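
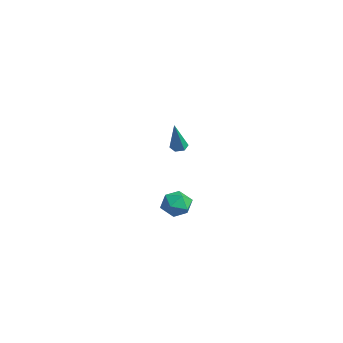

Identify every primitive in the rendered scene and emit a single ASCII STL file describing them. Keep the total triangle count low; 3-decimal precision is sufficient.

solid 
facet normal 0.067 0.634 0.771
outer loop
vertex 3.267 0.59 -3.63
vertex 2.665 0.14 -3.208
vertex 3.499 -0.061 -3.115
endloop
endfacet
facet normal 0.691 0.584 0.427
outer loop
vertex 3.267 0.59 -3.63
vertex 3.499 -0.061 -3.115
vertex 3.884 0.042 -3.879
endloop
endfacet
facet normal 0.584 0.772 -0.253
outer loop
vertex 3.267 0.59 -3.63
vertex 3.884 0.042 -3.879
vertex 3.289 0.307 -4.444
endloop
endfacet
facet normal -0.107 0.938 -0.329
outer loop
vertex 3.267 0.59 -3.63
vertex 3.289 0.307 -4.444
vertex 2.536 0.367 -4.029
endloop
endfacet
facet normal -0.425 0.853 0.303
outer loop
vertex 3.267 0.59 -3.63
vertex 2.536 0.367 -4.029
vertex 2.665 0.14 -3.208
endloop
endfacet
facet normal 0.894 -0.101 0.437
outer loop
vertex 3.884 0.042 -3.879
vertex 3.499 -0.061 -3.115
vertex 3.664 -0.747 -3.611
endloop
endfacet
facet normal -0.116 -0.020 0.993
outer loop
vertex 3.499 -0.061 -3.115
vertex 2.665 0.14 -3.208
vertex 2.911 -0.687 -3.196
endloop
endfacet
facet normal -0.912 0.335 0.236
outer loop
vertex 2.665 0.14 -3.208
vertex 2.536 0.367 -4.029
vertex 2.316 -0.422 -3.761
endloop
endfacet
facet normal -0.396 0.474 -0.787
outer loop
vertex 2.536 0.367 -4.029
vertex 3.289 0.307 -4.444
vertex 2.701 -0.319 -4.525
endloop
endfacet
facet normal 0.720 0.205 -0.663
outer loop
vertex 3.289 0.307 -4.444
vertex 3.884 0.042 -3.879
vertex 3.535 -0.52 -4.432
endloop
endfacet
facet normal 0.107 -0.938 0.329
outer loop
vertex 2.933 -0.97 -4.01
vertex 3.664 -0.747 -3.611
vertex 2.911 -0.687 -3.196
endloop
endfacet
facet normal -0.584 -0.772 0.253
outer loop
vertex 2.933 -0.97 -4.01
vertex 2.911 -0.687 -3.196
vertex 2.316 -0.422 -3.761
endloop
endfacet
facet normal -0.691 -0.584 -0.427
outer loop
vertex 2.933 -0.97 -4.01
vertex 2.316 -0.422 -3.761
vertex 2.701 -0.319 -4.525
endloop
endfacet
facet normal -0.067 -0.634 -0.771
outer loop
vertex 2.933 -0.97 -4.01
vertex 2.701 -0.319 -4.525
vertex 3.535 -0.52 -4.432
endloop
endfacet
facet normal 0.425 -0.853 -0.303
outer loop
vertex 2.933 -0.97 -4.01
vertex 3.535 -0.52 -4.432
vertex 3.664 -0.747 -3.611
endloop
endfacet
facet normal 0.396 -0.474 0.787
outer loop
vertex 2.911 -0.687 -3.196
vertex 3.664 -0.747 -3.611
vertex 3.499 -0.061 -3.115
endloop
endfacet
facet normal -0.720 -0.205 0.663
outer loop
vertex 2.316 -0.422 -3.761
vertex 2.911 -0.687 -3.196
vertex 2.665 0.14 -3.208
endloop
endfacet
facet normal -0.894 0.101 -0.437
outer loop
vertex 2.701 -0.319 -4.525
vertex 2.316 -0.422 -3.761
vertex 2.536 0.367 -4.029
endloop
endfacet
facet normal 0.116 0.020 -0.993
outer loop
vertex 3.535 -0.52 -4.432
vertex 2.701 -0.319 -4.525
vertex 3.289 0.307 -4.444
endloop
endfacet
facet normal 0.912 -0.335 -0.236
outer loop
vertex 3.664 -0.747 -3.611
vertex 3.535 -0.52 -4.432
vertex 3.884 0.042 -3.879
endloop
endfacet
facet normal -0.301 0.258 -0.918
outer loop
vertex -3.753 2.645 -3.752
vertex -4.05 2.996 -3.556
vertex -3.579 3.108 -3.679
endloop
endfacet
facet normal 0.931 -0.323 -0.172
outer loop
vertex -3.753 2.645 -3.752
vertex -3.579 3.108 -3.679
vertex -3.43 2.464 -1.664
endloop
endfacet
facet normal -0.301 0.258 -0.918
outer loop
vertex -3.579 3.108 -3.679
vertex -4.05 2.996 -3.556
vertex -3.876 3.459 -3.483
endloop
endfacet
facet normal 0.792 0.596 0.132
outer loop
vertex -3.579 3.108 -3.679
vertex -3.876 3.459 -3.483
vertex -3.43 2.464 -1.664
endloop
endfacet
facet normal -0.301 0.258 -0.918
outer loop
vertex -3.876 3.459 -3.483
vertex -4.05 2.996 -3.556
vertex -4.347 3.347 -3.36
endloop
endfacet
facet normal -0.077 0.867 0.493
outer loop
vertex -3.876 3.459 -3.483
vertex -4.347 3.347 -3.36
vertex -3.43 2.464 -1.664
endloop
endfacet
facet normal -0.302 0.257 -0.918
outer loop
vertex -4.347 3.347 -3.36
vertex -4.05 2.996 -3.556
vertex -4.522 2.884 -3.432
endloop
endfacet
facet normal -0.806 0.219 0.550
outer loop
vertex -4.347 3.347 -3.36
vertex -4.522 2.884 -3.432
vertex -3.43 2.464 -1.664
endloop
endfacet
facet normal -0.302 0.258 -0.918
outer loop
vertex -4.522 2.884 -3.432
vertex -4.05 2.996 -3.556
vertex -4.224 2.533 -3.629
endloop
endfacet
facet normal -0.667 -0.704 0.245
outer loop
vertex -4.522 2.884 -3.432
vertex -4.224 2.533 -3.629
vertex -3.43 2.464 -1.664
endloop
endfacet
facet normal -0.301 0.258 -0.918
outer loop
vertex -4.224 2.533 -3.629
vertex -4.05 2.996 -3.556
vertex -3.753 2.645 -3.752
endloop
endfacet
facet normal 0.201 -0.973 -0.115
outer loop
vertex -4.224 2.533 -3.629
vertex -3.753 2.645 -3.752
vertex -3.43 2.464 -1.664
endloop
endfacet

endsolid


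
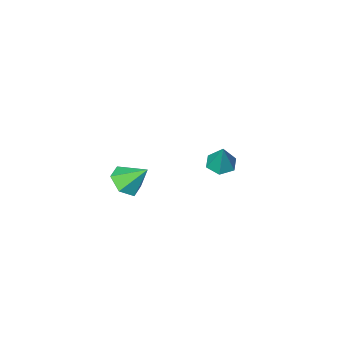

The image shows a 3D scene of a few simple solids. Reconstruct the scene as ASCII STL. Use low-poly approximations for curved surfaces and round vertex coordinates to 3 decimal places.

solid 
facet normal -0.177 -0.358 -0.917
outer loop
vertex -1.766 -1.039 -4.079
vertex -2.244 -1.611 -3.763
vertex -2.557 -0.896 -3.982
endloop
endfacet
facet normal 0.177 0.984 -0.010
outer loop
vertex -1.766 -1.039 -4.079
vertex -2.557 -0.896 -3.982
vertex -1.936 -0.989 -2.177
endloop
endfacet
facet normal -0.178 -0.359 -0.916
outer loop
vertex -2.557 -0.896 -3.982
vertex -2.244 -1.611 -3.763
vertex -3.035 -1.468 -3.665
endloop
endfacet
facet normal -0.663 0.700 0.264
outer loop
vertex -2.557 -0.896 -3.982
vertex -3.035 -1.468 -3.665
vertex -1.936 -0.989 -2.177
endloop
endfacet
facet normal -0.178 -0.359 -0.916
outer loop
vertex -3.035 -1.468 -3.665
vertex -2.244 -1.611 -3.763
vertex -2.722 -2.182 -3.446
endloop
endfacet
facet normal -0.772 -0.149 0.618
outer loop
vertex -3.035 -1.468 -3.665
vertex -2.722 -2.182 -3.446
vertex -1.936 -0.989 -2.177
endloop
endfacet
facet normal -0.177 -0.360 -0.916
outer loop
vertex -2.722 -2.182 -3.446
vertex -2.244 -1.611 -3.763
vertex -1.931 -2.325 -3.543
endloop
endfacet
facet normal -0.043 -0.714 0.698
outer loop
vertex -2.722 -2.182 -3.446
vertex -1.931 -2.325 -3.543
vertex -1.936 -0.989 -2.177
endloop
endfacet
facet normal -0.177 -0.360 -0.916
outer loop
vertex -1.931 -2.325 -3.543
vertex -2.244 -1.611 -3.763
vertex -1.453 -1.753 -3.86
endloop
endfacet
facet normal 0.797 -0.431 0.424
outer loop
vertex -1.931 -2.325 -3.543
vertex -1.453 -1.753 -3.86
vertex -1.936 -0.989 -2.177
endloop
endfacet
facet normal -0.177 -0.359 -0.917
outer loop
vertex -1.453 -1.753 -3.86
vertex -2.244 -1.611 -3.763
vertex -1.766 -1.039 -4.079
endloop
endfacet
facet normal 0.906 0.418 0.070
outer loop
vertex -1.453 -1.753 -3.86
vertex -1.766 -1.039 -4.079
vertex -1.936 -0.989 -2.177
endloop
endfacet
facet normal 0.444 -0.545 -0.711
outer loop
vertex 4.983 0.782 -1.286
vertex 4.264 0.177 -1.271
vertex 4.244 0.917 -1.851
endloop
endfacet
facet normal 0.174 0.985 0.007
outer loop
vertex 4.983 0.782 -1.286
vertex 4.244 0.917 -1.851
vertex 3.576 1.023 -0.169
endloop
endfacet
facet normal 0.444 -0.545 -0.711
outer loop
vertex 4.244 0.917 -1.851
vertex 4.264 0.177 -1.271
vertex 3.525 0.312 -1.836
endloop
endfacet
facet normal -0.619 0.729 -0.292
outer loop
vertex 4.244 0.917 -1.851
vertex 3.525 0.312 -1.836
vertex 3.576 1.023 -0.169
endloop
endfacet
facet normal 0.444 -0.546 -0.711
outer loop
vertex 3.525 0.312 -1.836
vertex 4.264 0.177 -1.271
vertex 3.544 -0.428 -1.256
endloop
endfacet
facet normal -1.000 -0.001 0.031
outer loop
vertex 3.525 0.312 -1.836
vertex 3.544 -0.428 -1.256
vertex 3.576 1.023 -0.169
endloop
endfacet
facet normal 0.444 -0.546 -0.711
outer loop
vertex 3.544 -0.428 -1.256
vertex 4.264 0.177 -1.271
vertex 4.284 -0.562 -0.691
endloop
endfacet
facet normal -0.586 -0.477 0.655
outer loop
vertex 3.544 -0.428 -1.256
vertex 4.284 -0.562 -0.691
vertex 3.576 1.023 -0.169
endloop
endfacet
facet normal 0.444 -0.546 -0.711
outer loop
vertex 4.284 -0.562 -0.691
vertex 4.264 0.177 -1.271
vertex 5.003 0.042 -0.706
endloop
endfacet
facet normal 0.206 -0.222 0.953
outer loop
vertex 4.284 -0.562 -0.691
vertex 5.003 0.042 -0.706
vertex 3.576 1.023 -0.169
endloop
endfacet
facet normal 0.444 -0.545 -0.711
outer loop
vertex 5.003 0.042 -0.706
vertex 4.264 0.177 -1.271
vertex 4.983 0.782 -1.286
endloop
endfacet
facet normal 0.587 0.509 0.629
outer loop
vertex 5.003 0.042 -0.706
vertex 4.983 0.782 -1.286
vertex 3.576 1.023 -0.169
endloop
endfacet

endsolid


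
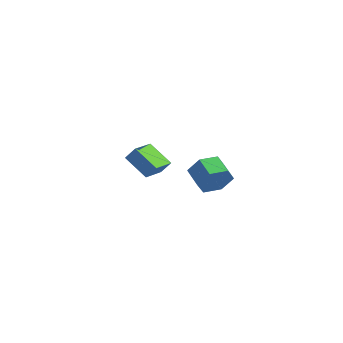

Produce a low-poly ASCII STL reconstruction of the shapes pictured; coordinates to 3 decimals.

solid 
facet normal 0.897 -0.258 -0.360
outer loop
vertex 4.298 -3.213 2.663
vertex 3.833 -3.647 1.816
vertex 4.119 -2.627 1.798
endloop
endfacet
facet normal 0.410 0.792 0.452
outer loop
vertex 4.298 -3.213 2.663
vertex 4.119 -2.627 1.798
vertex 3.133 -2.878 3.132
endloop
endfacet
facet normal 0.409 0.793 0.452
outer loop
vertex 3.133 -2.878 3.132
vertex 4.119 -2.627 1.798
vertex 2.953 -2.292 2.267
endloop
endfacet
facet normal -0.897 0.257 0.361
outer loop
vertex 3.133 -2.878 3.132
vertex 2.953 -2.292 2.267
vertex 2.667 -3.313 2.284
endloop
endfacet
facet normal 0.896 -0.258 -0.361
outer loop
vertex 4.119 -2.627 1.798
vertex 3.833 -3.647 1.816
vertex 3.653 -3.061 0.951
endloop
endfacet
facet normal 0.058 0.875 -0.480
outer loop
vertex 4.119 -2.627 1.798
vertex 3.653 -3.061 0.951
vertex 2.953 -2.292 2.267
endloop
endfacet
facet normal 0.057 0.875 -0.481
outer loop
vertex 2.953 -2.292 2.267
vertex 3.653 -3.061 0.951
vertex 2.487 -2.727 1.42
endloop
endfacet
facet normal -0.896 0.257 0.361
outer loop
vertex 2.953 -2.292 2.267
vertex 2.487 -2.727 1.42
vertex 2.667 -3.313 2.284
endloop
endfacet
facet normal 0.897 -0.257 -0.361
outer loop
vertex 3.653 -3.061 0.951
vertex 3.833 -3.647 1.816
vertex 3.367 -4.082 0.968
endloop
endfacet
facet normal -0.351 0.083 -0.933
outer loop
vertex 3.653 -3.061 0.951
vertex 3.367 -4.082 0.968
vertex 2.487 -2.727 1.42
endloop
endfacet
facet normal -0.352 0.083 -0.932
outer loop
vertex 2.487 -2.727 1.42
vertex 3.367 -4.082 0.968
vertex 2.202 -3.747 1.437
endloop
endfacet
facet normal -0.897 0.257 0.361
outer loop
vertex 2.487 -2.727 1.42
vertex 2.202 -3.747 1.437
vertex 2.667 -3.313 2.284
endloop
endfacet
facet normal 0.897 -0.257 -0.361
outer loop
vertex 3.367 -4.082 0.968
vertex 3.833 -3.647 1.816
vertex 3.547 -4.668 1.833
endloop
endfacet
facet normal -0.410 -0.793 -0.452
outer loop
vertex 3.367 -4.082 0.968
vertex 3.547 -4.668 1.833
vertex 2.202 -3.747 1.437
endloop
endfacet
facet normal -0.410 -0.792 -0.452
outer loop
vertex 2.202 -3.747 1.437
vertex 3.547 -4.668 1.833
vertex 2.381 -4.333 2.302
endloop
endfacet
facet normal -0.897 0.258 0.360
outer loop
vertex 2.202 -3.747 1.437
vertex 2.381 -4.333 2.302
vertex 2.667 -3.313 2.284
endloop
endfacet
facet normal 0.896 -0.257 -0.361
outer loop
vertex 3.547 -4.668 1.833
vertex 3.833 -3.647 1.816
vertex 4.013 -4.233 2.68
endloop
endfacet
facet normal -0.058 -0.875 0.481
outer loop
vertex 3.547 -4.668 1.833
vertex 4.013 -4.233 2.68
vertex 2.381 -4.333 2.302
endloop
endfacet
facet normal -0.058 -0.875 0.480
outer loop
vertex 2.381 -4.333 2.302
vertex 4.013 -4.233 2.68
vertex 2.847 -3.899 3.149
endloop
endfacet
facet normal -0.896 0.258 0.361
outer loop
vertex 2.381 -4.333 2.302
vertex 2.847 -3.899 3.149
vertex 2.667 -3.313 2.284
endloop
endfacet
facet normal 0.897 -0.257 -0.361
outer loop
vertex 4.013 -4.233 2.68
vertex 3.833 -3.647 1.816
vertex 4.298 -3.213 2.663
endloop
endfacet
facet normal 0.351 -0.083 0.933
outer loop
vertex 4.013 -4.233 2.68
vertex 4.298 -3.213 2.663
vertex 2.847 -3.899 3.149
endloop
endfacet
facet normal 0.352 -0.083 0.932
outer loop
vertex 2.847 -3.899 3.149
vertex 4.298 -3.213 2.663
vertex 3.133 -2.878 3.132
endloop
endfacet
facet normal -0.897 0.257 0.361
outer loop
vertex 2.847 -3.899 3.149
vertex 3.133 -2.878 3.132
vertex 2.667 -3.313 2.284
endloop
endfacet
facet normal -0.491 -0.323 -0.809
outer loop
vertex -4.307 -3.05 -0.035
vertex -4.755 -1.579 -0.351
vertex -2.801 -2.808 -1.046
endloop
endfacet
facet normal 0.286 -0.937 0.201
outer loop
vertex -2.305 -2.481 -0.229
vertex -4.307 -3.05 -0.035
vertex -2.801 -2.808 -1.046
endloop
endfacet
facet normal -0.491 -0.323 -0.809
outer loop
vertex -2.801 -2.808 -1.046
vertex -4.755 -1.579 -0.351
vertex -3.249 -1.337 -1.362
endloop
endfacet
facet normal 0.823 0.132 -0.552
outer loop
vertex -3.249 -1.337 -1.362
vertex -2.305 -2.481 -0.229
vertex -2.801 -2.808 -1.046
endloop
endfacet
facet normal -0.823 -0.132 0.552
outer loop
vertex -4.307 -3.05 -0.035
vertex -4.259 -1.252 0.466
vertex -4.755 -1.579 -0.351
endloop
endfacet
facet normal 0.286 -0.937 0.201
outer loop
vertex -3.811 -2.723 0.782
vertex -4.307 -3.05 -0.035
vertex -2.305 -2.481 -0.229
endloop
endfacet
facet normal -0.823 -0.132 0.552
outer loop
vertex -3.811 -2.723 0.782
vertex -4.259 -1.252 0.466
vertex -4.307 -3.05 -0.035
endloop
endfacet
facet normal -0.286 0.937 -0.201
outer loop
vertex -4.755 -1.579 -0.351
vertex -4.259 -1.252 0.466
vertex -3.249 -1.337 -1.362
endloop
endfacet
facet normal 0.823 0.132 -0.552
outer loop
vertex -2.753 -1.01 -0.545
vertex -2.305 -2.481 -0.229
vertex -3.249 -1.337 -1.362
endloop
endfacet
facet normal -0.286 0.937 -0.201
outer loop
vertex -3.249 -1.337 -1.362
vertex -4.259 -1.252 0.466
vertex -2.753 -1.01 -0.545
endloop
endfacet
facet normal 0.491 0.323 0.809
outer loop
vertex -2.753 -1.01 -0.545
vertex -3.811 -2.723 0.782
vertex -2.305 -2.481 -0.229
endloop
endfacet
facet normal 0.491 0.323 0.809
outer loop
vertex -4.259 -1.252 0.466
vertex -3.811 -2.723 0.782
vertex -2.753 -1.01 -0.545
endloop
endfacet

endsolid


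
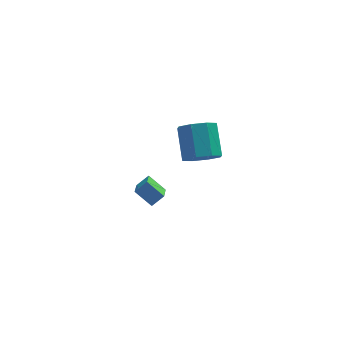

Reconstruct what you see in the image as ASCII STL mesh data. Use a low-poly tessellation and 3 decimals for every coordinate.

solid 
facet normal -0.654 0.433 0.620
outer loop
vertex -1.145 -0.54 -2.452
vertex -0.935 0.605 -3.03
vertex -1.796 -0.708 -3.021
endloop
endfacet
facet normal -0.161 -0.881 0.445
outer loop
vertex -0.985 -1.245 -3.79
vertex -1.145 -0.54 -2.452
vertex -1.796 -0.708 -3.021
endloop
endfacet
facet normal -0.654 0.433 0.620
outer loop
vertex -1.796 -0.708 -3.021
vertex -0.935 0.605 -3.03
vertex -1.586 0.437 -3.599
endloop
endfacet
facet normal -0.739 -0.191 -0.646
outer loop
vertex -1.586 0.437 -3.599
vertex -0.985 -1.245 -3.79
vertex -1.796 -0.708 -3.021
endloop
endfacet
facet normal 0.739 0.191 0.646
outer loop
vertex -1.145 -0.54 -2.452
vertex -0.124 0.068 -3.799
vertex -0.935 0.605 -3.03
endloop
endfacet
facet normal -0.161 -0.881 0.445
outer loop
vertex -0.334 -1.077 -3.221
vertex -1.145 -0.54 -2.452
vertex -0.985 -1.245 -3.79
endloop
endfacet
facet normal 0.739 0.191 0.646
outer loop
vertex -0.334 -1.077 -3.221
vertex -0.124 0.068 -3.799
vertex -1.145 -0.54 -2.452
endloop
endfacet
facet normal 0.161 0.881 -0.445
outer loop
vertex -0.935 0.605 -3.03
vertex -0.124 0.068 -3.799
vertex -1.586 0.437 -3.599
endloop
endfacet
facet normal -0.739 -0.191 -0.646
outer loop
vertex -0.775 -0.1 -4.368
vertex -0.985 -1.245 -3.79
vertex -1.586 0.437 -3.599
endloop
endfacet
facet normal 0.161 0.881 -0.445
outer loop
vertex -1.586 0.437 -3.599
vertex -0.124 0.068 -3.799
vertex -0.775 -0.1 -4.368
endloop
endfacet
facet normal 0.654 -0.433 -0.620
outer loop
vertex -0.775 -0.1 -4.368
vertex -0.334 -1.077 -3.221
vertex -0.985 -1.245 -3.79
endloop
endfacet
facet normal 0.654 -0.433 -0.620
outer loop
vertex -0.124 0.068 -3.799
vertex -0.334 -1.077 -3.221
vertex -0.775 -0.1 -4.368
endloop
endfacet
facet normal 0.033 -0.758 -0.651
outer loop
vertex 2.173 -3.29 1.728
vertex 1.242 -3.569 2.006
vertex 1.623 -2.95 1.304
endloop
endfacet
facet normal 0.702 0.481 -0.525
outer loop
vertex 2.173 -3.29 1.728
vertex 1.623 -2.95 1.304
vertex 2.108 -1.833 2.977
endloop
endfacet
facet normal 0.703 0.481 -0.525
outer loop
vertex 2.108 -1.833 2.977
vertex 1.623 -2.95 1.304
vertex 1.559 -1.493 2.553
endloop
endfacet
facet normal -0.033 0.759 0.651
outer loop
vertex 2.108 -1.833 2.977
vertex 1.559 -1.493 2.553
vertex 1.178 -2.111 3.254
endloop
endfacet
facet normal 0.034 -0.759 -0.650
outer loop
vertex 1.623 -2.95 1.304
vertex 1.242 -3.569 2.006
vertex 0.851 -2.973 1.29
endloop
endfacet
facet normal -0.006 0.651 -0.759
outer loop
vertex 1.623 -2.95 1.304
vertex 0.851 -2.973 1.29
vertex 1.559 -1.493 2.553
endloop
endfacet
facet normal -0.006 0.651 -0.759
outer loop
vertex 1.559 -1.493 2.553
vertex 0.851 -2.973 1.29
vertex 0.786 -1.516 2.539
endloop
endfacet
facet normal -0.034 0.759 0.650
outer loop
vertex 1.559 -1.493 2.553
vertex 0.786 -1.516 2.539
vertex 1.178 -2.111 3.254
endloop
endfacet
facet normal 0.033 -0.759 -0.650
outer loop
vertex 0.851 -2.973 1.29
vertex 1.242 -3.569 2.006
vertex 0.307 -3.344 1.696
endloop
endfacet
facet normal -0.710 0.440 -0.550
outer loop
vertex 0.851 -2.973 1.29
vertex 0.307 -3.344 1.696
vertex 0.786 -1.516 2.539
endloop
endfacet
facet normal -0.711 0.439 -0.549
outer loop
vertex 0.786 -1.516 2.539
vertex 0.307 -3.344 1.696
vertex 0.243 -1.887 2.945
endloop
endfacet
facet normal -0.033 0.759 0.650
outer loop
vertex 0.786 -1.516 2.539
vertex 0.243 -1.887 2.945
vertex 1.178 -2.111 3.254
endloop
endfacet
facet normal 0.033 -0.759 -0.650
outer loop
vertex 0.307 -3.344 1.696
vertex 1.242 -3.569 2.006
vertex 0.312 -3.847 2.283
endloop
endfacet
facet normal -0.999 -0.030 -0.017
outer loop
vertex 0.307 -3.344 1.696
vertex 0.312 -3.847 2.283
vertex 0.243 -1.887 2.945
endloop
endfacet
facet normal -0.999 -0.029 -0.018
outer loop
vertex 0.243 -1.887 2.945
vertex 0.312 -3.847 2.283
vertex 0.247 -2.39 3.532
endloop
endfacet
facet normal -0.033 0.759 0.650
outer loop
vertex 0.243 -1.887 2.945
vertex 0.247 -2.39 3.532
vertex 1.178 -2.111 3.254
endloop
endfacet
facet normal 0.033 -0.759 -0.651
outer loop
vertex 0.312 -3.847 2.283
vertex 1.242 -3.569 2.006
vertex 0.861 -4.187 2.707
endloop
endfacet
facet normal -0.703 -0.481 0.524
outer loop
vertex 0.312 -3.847 2.283
vertex 0.861 -4.187 2.707
vertex 0.247 -2.39 3.532
endloop
endfacet
facet normal -0.702 -0.481 0.525
outer loop
vertex 0.247 -2.39 3.532
vertex 0.861 -4.187 2.707
vertex 0.797 -2.73 3.956
endloop
endfacet
facet normal -0.033 0.758 0.651
outer loop
vertex 0.247 -2.39 3.532
vertex 0.797 -2.73 3.956
vertex 1.178 -2.111 3.254
endloop
endfacet
facet normal 0.034 -0.759 -0.650
outer loop
vertex 0.861 -4.187 2.707
vertex 1.242 -3.569 2.006
vertex 1.634 -4.164 2.721
endloop
endfacet
facet normal 0.006 -0.651 0.759
outer loop
vertex 0.861 -4.187 2.707
vertex 1.634 -4.164 2.721
vertex 0.797 -2.73 3.956
endloop
endfacet
facet normal 0.006 -0.651 0.759
outer loop
vertex 0.797 -2.73 3.956
vertex 1.634 -4.164 2.721
vertex 1.569 -2.707 3.97
endloop
endfacet
facet normal -0.034 0.759 0.650
outer loop
vertex 0.797 -2.73 3.956
vertex 1.569 -2.707 3.97
vertex 1.178 -2.111 3.254
endloop
endfacet
facet normal 0.033 -0.759 -0.650
outer loop
vertex 1.634 -4.164 2.721
vertex 1.242 -3.569 2.006
vertex 2.177 -3.793 2.315
endloop
endfacet
facet normal 0.711 -0.439 0.549
outer loop
vertex 1.634 -4.164 2.721
vertex 2.177 -3.793 2.315
vertex 1.569 -2.707 3.97
endloop
endfacet
facet normal 0.710 -0.440 0.550
outer loop
vertex 1.569 -2.707 3.97
vertex 2.177 -3.793 2.315
vertex 2.113 -2.336 3.564
endloop
endfacet
facet normal -0.033 0.759 0.650
outer loop
vertex 1.569 -2.707 3.97
vertex 2.113 -2.336 3.564
vertex 1.178 -2.111 3.254
endloop
endfacet
facet normal 0.033 -0.759 -0.650
outer loop
vertex 2.177 -3.793 2.315
vertex 1.242 -3.569 2.006
vertex 2.173 -3.29 1.728
endloop
endfacet
facet normal 0.999 0.029 0.018
outer loop
vertex 2.177 -3.793 2.315
vertex 2.173 -3.29 1.728
vertex 2.113 -2.336 3.564
endloop
endfacet
facet normal 0.999 0.030 0.017
outer loop
vertex 2.113 -2.336 3.564
vertex 2.173 -3.29 1.728
vertex 2.108 -1.833 2.977
endloop
endfacet
facet normal -0.033 0.759 0.650
outer loop
vertex 2.113 -2.336 3.564
vertex 2.108 -1.833 2.977
vertex 1.178 -2.111 3.254
endloop
endfacet

endsolid


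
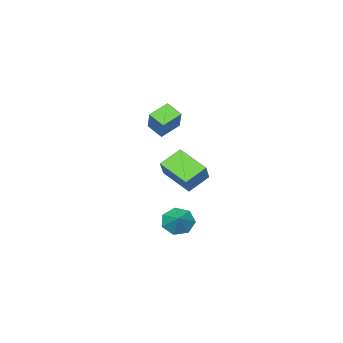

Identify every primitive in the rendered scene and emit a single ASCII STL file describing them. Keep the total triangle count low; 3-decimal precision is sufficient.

solid 
facet normal -0.858 0.142 0.493
outer loop
vertex -2.39 0.919 1.127
vertex -2.543 2.914 0.286
vertex -3.198 0.335 -0.111
endloop
endfacet
facet normal 0.071 -0.919 0.387
outer loop
vertex -1.817 0.106 -0.906
vertex -2.39 0.919 1.127
vertex -3.198 0.335 -0.111
endloop
endfacet
facet normal -0.858 0.142 0.494
outer loop
vertex -3.198 0.335 -0.111
vertex -2.543 2.914 0.286
vertex -3.352 2.329 -0.952
endloop
endfacet
facet normal -0.509 -0.368 -0.778
outer loop
vertex -3.352 2.329 -0.952
vertex -1.817 0.106 -0.906
vertex -3.198 0.335 -0.111
endloop
endfacet
facet normal 0.509 0.367 0.778
outer loop
vertex -2.39 0.919 1.127
vertex -1.162 2.685 -0.509
vertex -2.543 2.914 0.286
endloop
endfacet
facet normal 0.071 -0.919 0.388
outer loop
vertex -1.008 0.691 0.332
vertex -2.39 0.919 1.127
vertex -1.817 0.106 -0.906
endloop
endfacet
facet normal 0.509 0.368 0.779
outer loop
vertex -1.008 0.691 0.332
vertex -1.162 2.685 -0.509
vertex -2.39 0.919 1.127
endloop
endfacet
facet normal -0.071 0.919 -0.388
outer loop
vertex -2.543 2.914 0.286
vertex -1.162 2.685 -0.509
vertex -3.352 2.329 -0.952
endloop
endfacet
facet normal -0.509 -0.367 -0.779
outer loop
vertex -1.97 2.101 -1.747
vertex -1.817 0.106 -0.906
vertex -3.352 2.329 -0.952
endloop
endfacet
facet normal -0.071 0.919 -0.387
outer loop
vertex -3.352 2.329 -0.952
vertex -1.162 2.685 -0.509
vertex -1.97 2.101 -1.747
endloop
endfacet
facet normal 0.858 -0.142 -0.493
outer loop
vertex -1.97 2.101 -1.747
vertex -1.008 0.691 0.332
vertex -1.817 0.106 -0.906
endloop
endfacet
facet normal 0.858 -0.142 -0.493
outer loop
vertex -1.162 2.685 -0.509
vertex -1.008 0.691 0.332
vertex -1.97 2.101 -1.747
endloop
endfacet
facet normal -0.913 0.096 0.397
outer loop
vertex -2.11 0.151 4.684
vertex -2.256 1.157 4.105
vertex -2.85 -0.802 3.216
endloop
endfacet
facet normal 0.126 -0.860 0.495
outer loop
vertex -1.564 -0.937 2.655
vertex -2.11 0.151 4.684
vertex -2.85 -0.802 3.216
endloop
endfacet
facet normal -0.912 0.096 0.398
outer loop
vertex -2.85 -0.802 3.216
vertex -2.256 1.157 4.105
vertex -2.997 0.204 2.637
endloop
endfacet
facet normal -0.390 -0.502 -0.772
outer loop
vertex -2.997 0.204 2.637
vertex -1.564 -0.937 2.655
vertex -2.85 -0.802 3.216
endloop
endfacet
facet normal 0.390 0.501 0.773
outer loop
vertex -2.11 0.151 4.684
vertex -0.97 1.022 3.544
vertex -2.256 1.157 4.105
endloop
endfacet
facet normal 0.126 -0.860 0.495
outer loop
vertex -0.823 0.016 4.123
vertex -2.11 0.151 4.684
vertex -1.564 -0.937 2.655
endloop
endfacet
facet normal 0.389 0.502 0.773
outer loop
vertex -0.823 0.016 4.123
vertex -0.97 1.022 3.544
vertex -2.11 0.151 4.684
endloop
endfacet
facet normal -0.126 0.860 -0.495
outer loop
vertex -2.256 1.157 4.105
vertex -0.97 1.022 3.544
vertex -2.997 0.204 2.637
endloop
endfacet
facet normal -0.389 -0.501 -0.773
outer loop
vertex -1.71 0.069 2.076
vertex -1.564 -0.937 2.655
vertex -2.997 0.204 2.637
endloop
endfacet
facet normal -0.126 0.860 -0.495
outer loop
vertex -2.997 0.204 2.637
vertex -0.97 1.022 3.544
vertex -1.71 0.069 2.076
endloop
endfacet
facet normal 0.912 -0.097 -0.398
outer loop
vertex -1.71 0.069 2.076
vertex -0.823 0.016 4.123
vertex -1.564 -0.937 2.655
endloop
endfacet
facet normal 0.912 -0.096 -0.398
outer loop
vertex -0.97 1.022 3.544
vertex -0.823 0.016 4.123
vertex -1.71 0.069 2.076
endloop
endfacet
facet normal -0.540 -0.602 -0.588
outer loop
vertex -1.025 0.885 -3.794
vertex -1.497 1.697 -4.192
vertex -0.642 1.24 -4.509
endloop
endfacet
facet normal 0.898 -0.266 0.349
outer loop
vertex -1.025 0.885 -3.794
vertex -0.642 1.24 -4.509
vertex -0.703 2.583 -3.328
endloop
endfacet
facet normal -0.540 -0.602 -0.588
outer loop
vertex -0.642 1.24 -4.509
vertex -1.497 1.697 -4.192
vertex -0.903 1.939 -4.985
endloop
endfacet
facet normal 0.955 0.220 -0.201
outer loop
vertex -0.642 1.24 -4.509
vertex -0.903 1.939 -4.985
vertex -0.703 2.583 -3.328
endloop
endfacet
facet normal -0.540 -0.602 -0.588
outer loop
vertex -0.903 1.939 -4.985
vertex -1.497 1.697 -4.192
vertex -1.611 2.456 -4.864
endloop
endfacet
facet normal 0.508 0.781 -0.365
outer loop
vertex -0.903 1.939 -4.985
vertex -1.611 2.456 -4.864
vertex -0.703 2.583 -3.328
endloop
endfacet
facet normal -0.540 -0.602 -0.588
outer loop
vertex -1.611 2.456 -4.864
vertex -1.497 1.697 -4.192
vertex -2.233 2.401 -4.237
endloop
endfacet
facet normal -0.107 0.994 -0.019
outer loop
vertex -1.611 2.456 -4.864
vertex -2.233 2.401 -4.237
vertex -0.703 2.583 -3.328
endloop
endfacet
facet normal -0.540 -0.602 -0.588
outer loop
vertex -2.233 2.401 -4.237
vertex -1.497 1.697 -4.192
vertex -2.301 1.817 -3.576
endloop
endfacet
facet normal -0.425 0.700 0.575
outer loop
vertex -2.233 2.401 -4.237
vertex -2.301 1.817 -3.576
vertex -0.703 2.583 -3.328
endloop
endfacet
facet normal -0.540 -0.602 -0.588
outer loop
vertex -2.301 1.817 -3.576
vertex -1.497 1.697 -4.192
vertex -1.763 1.142 -3.379
endloop
endfacet
facet normal -0.207 0.118 0.971
outer loop
vertex -2.301 1.817 -3.576
vertex -1.763 1.142 -3.379
vertex -0.703 2.583 -3.328
endloop
endfacet
facet normal -0.540 -0.602 -0.588
outer loop
vertex -1.763 1.142 -3.379
vertex -1.497 1.697 -4.192
vertex -1.025 0.885 -3.794
endloop
endfacet
facet normal 0.381 -0.311 0.871
outer loop
vertex -1.763 1.142 -3.379
vertex -1.025 0.885 -3.794
vertex -0.703 2.583 -3.328
endloop
endfacet

endsolid


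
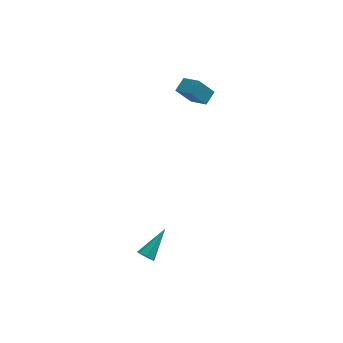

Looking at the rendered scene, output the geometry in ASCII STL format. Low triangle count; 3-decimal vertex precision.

solid 
facet normal -0.573 -0.637 -0.515
outer loop
vertex -1.725 -3.719 -4.25
vertex -2.086 -3.338 -4.32
vertex -1.673 -3.461 -4.627
endloop
endfacet
facet normal 0.925 -0.361 -0.119
outer loop
vertex -1.725 -3.719 -4.25
vertex -1.673 -3.461 -4.627
vertex -0.974 -2.102 -3.32
endloop
endfacet
facet normal -0.573 -0.636 -0.516
outer loop
vertex -1.673 -3.461 -4.627
vertex -2.086 -3.338 -4.32
vertex -1.931 -3.11 -4.773
endloop
endfacet
facet normal 0.716 0.256 -0.649
outer loop
vertex -1.673 -3.461 -4.627
vertex -1.931 -3.11 -4.773
vertex -0.974 -2.102 -3.32
endloop
endfacet
facet normal -0.573 -0.637 -0.516
outer loop
vertex -1.931 -3.11 -4.773
vertex -2.086 -3.338 -4.32
vertex -2.307 -2.93 -4.578
endloop
endfacet
facet normal 0.071 0.797 -0.600
outer loop
vertex -1.931 -3.11 -4.773
vertex -2.307 -2.93 -4.578
vertex -0.974 -2.102 -3.32
endloop
endfacet
facet normal -0.574 -0.637 -0.515
outer loop
vertex -2.307 -2.93 -4.578
vertex -2.086 -3.338 -4.32
vertex -2.516 -3.057 -4.188
endloop
endfacet
facet normal -0.525 0.851 -0.004
outer loop
vertex -2.307 -2.93 -4.578
vertex -2.516 -3.057 -4.188
vertex -0.974 -2.102 -3.32
endloop
endfacet
facet normal -0.574 -0.636 -0.516
outer loop
vertex -2.516 -3.057 -4.188
vertex -2.086 -3.338 -4.32
vertex -2.402 -3.395 -3.898
endloop
endfacet
facet normal -0.621 0.379 0.686
outer loop
vertex -2.516 -3.057 -4.188
vertex -2.402 -3.395 -3.898
vertex -0.974 -2.102 -3.32
endloop
endfacet
facet normal -0.574 -0.636 -0.516
outer loop
vertex -2.402 -3.395 -3.898
vertex -2.086 -3.338 -4.32
vertex -2.05 -3.69 -3.926
endloop
endfacet
facet normal -0.146 -0.265 0.953
outer loop
vertex -2.402 -3.395 -3.898
vertex -2.05 -3.69 -3.926
vertex -0.974 -2.102 -3.32
endloop
endfacet
facet normal -0.572 -0.637 -0.517
outer loop
vertex -2.05 -3.69 -3.926
vertex -2.086 -3.338 -4.32
vertex -1.725 -3.719 -4.25
endloop
endfacet
facet normal 0.541 -0.594 0.596
outer loop
vertex -2.05 -3.69 -3.926
vertex -1.725 -3.719 -4.25
vertex -0.974 -2.102 -3.32
endloop
endfacet
facet normal -0.618 -0.037 0.785
outer loop
vertex 0.798 2.645 3.65
vertex 1.297 3.305 4.074
vertex 0.063 3.545 3.114
endloop
endfacet
facet normal -0.537 -0.710 -0.456
outer loop
vertex 0.903 3.595 2.046
vertex 0.798 2.645 3.65
vertex 0.063 3.545 3.114
endloop
endfacet
facet normal -0.618 -0.037 0.785
outer loop
vertex 0.063 3.545 3.114
vertex 1.297 3.305 4.074
vertex 0.562 4.205 3.538
endloop
endfacet
facet normal -0.574 0.703 -0.419
outer loop
vertex 0.562 4.205 3.538
vertex 0.903 3.595 2.046
vertex 0.063 3.545 3.114
endloop
endfacet
facet normal 0.574 -0.703 0.419
outer loop
vertex 0.798 2.645 3.65
vertex 2.137 3.355 3.006
vertex 1.297 3.305 4.074
endloop
endfacet
facet normal -0.537 -0.710 -0.456
outer loop
vertex 1.638 2.695 2.582
vertex 0.798 2.645 3.65
vertex 0.903 3.595 2.046
endloop
endfacet
facet normal 0.574 -0.703 0.419
outer loop
vertex 1.638 2.695 2.582
vertex 2.137 3.355 3.006
vertex 0.798 2.645 3.65
endloop
endfacet
facet normal 0.537 0.710 0.456
outer loop
vertex 1.297 3.305 4.074
vertex 2.137 3.355 3.006
vertex 0.562 4.205 3.538
endloop
endfacet
facet normal -0.574 0.703 -0.419
outer loop
vertex 1.402 4.255 2.47
vertex 0.903 3.595 2.046
vertex 0.562 4.205 3.538
endloop
endfacet
facet normal 0.537 0.710 0.456
outer loop
vertex 0.562 4.205 3.538
vertex 2.137 3.355 3.006
vertex 1.402 4.255 2.47
endloop
endfacet
facet normal 0.618 0.037 -0.785
outer loop
vertex 1.402 4.255 2.47
vertex 1.638 2.695 2.582
vertex 0.903 3.595 2.046
endloop
endfacet
facet normal 0.618 0.037 -0.785
outer loop
vertex 2.137 3.355 3.006
vertex 1.638 2.695 2.582
vertex 1.402 4.255 2.47
endloop
endfacet

endsolid


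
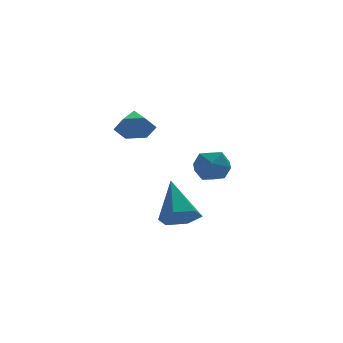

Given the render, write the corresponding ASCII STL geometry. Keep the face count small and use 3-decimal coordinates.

solid 
facet normal -0.089 -0.706 -0.703
outer loop
vertex -0.65 -2.213 -2.175
vertex -1.154 -2.698 -1.624
vertex -1.534 -2.107 -2.17
endloop
endfacet
facet normal 0.105 0.899 -0.425
outer loop
vertex -0.65 -2.213 -2.175
vertex -1.534 -2.107 -2.17
vertex -0.966 -1.222 -0.156
endloop
endfacet
facet normal -0.090 -0.706 -0.702
outer loop
vertex -1.534 -2.107 -2.17
vertex -1.154 -2.698 -1.624
vertex -2.037 -2.591 -1.619
endloop
endfacet
facet normal -0.738 0.669 -0.086
outer loop
vertex -1.534 -2.107 -2.17
vertex -2.037 -2.591 -1.619
vertex -0.966 -1.222 -0.156
endloop
endfacet
facet normal -0.090 -0.706 -0.702
outer loop
vertex -2.037 -2.591 -1.619
vertex -1.154 -2.698 -1.624
vertex -1.657 -3.182 -1.073
endloop
endfacet
facet normal -0.813 0.015 0.582
outer loop
vertex -2.037 -2.591 -1.619
vertex -1.657 -3.182 -1.073
vertex -0.966 -1.222 -0.156
endloop
endfacet
facet normal -0.090 -0.706 -0.702
outer loop
vertex -1.657 -3.182 -1.073
vertex -1.154 -2.698 -1.624
vertex -0.774 -3.289 -1.078
endloop
endfacet
facet normal -0.045 -0.410 0.911
outer loop
vertex -1.657 -3.182 -1.073
vertex -0.774 -3.289 -1.078
vertex -0.966 -1.222 -0.156
endloop
endfacet
facet normal -0.089 -0.706 -0.702
outer loop
vertex -0.774 -3.289 -1.078
vertex -1.154 -2.698 -1.624
vertex -0.27 -2.805 -1.629
endloop
endfacet
facet normal 0.800 -0.181 0.572
outer loop
vertex -0.774 -3.289 -1.078
vertex -0.27 -2.805 -1.629
vertex -0.966 -1.222 -0.156
endloop
endfacet
facet normal -0.089 -0.706 -0.703
outer loop
vertex -0.27 -2.805 -1.629
vertex -1.154 -2.698 -1.624
vertex -0.65 -2.213 -2.175
endloop
endfacet
facet normal 0.875 0.474 -0.096
outer loop
vertex -0.27 -2.805 -1.629
vertex -0.65 -2.213 -2.175
vertex -0.966 -1.222 -0.156
endloop
endfacet
facet normal -0.284 -0.829 -0.481
outer loop
vertex -0.527 2.539 0.966
vertex -1.106 2.366 1.605
vertex -1.348 2.851 0.912
endloop
endfacet
facet normal 0.334 0.790 -0.515
outer loop
vertex -0.527 2.539 0.966
vertex -1.348 2.851 0.912
vertex -0.734 3.454 2.235
endloop
endfacet
facet normal -0.285 -0.829 -0.481
outer loop
vertex -1.348 2.851 0.912
vertex -1.106 2.366 1.605
vertex -1.927 2.679 1.551
endloop
endfacet
facet normal -0.460 0.869 -0.183
outer loop
vertex -1.348 2.851 0.912
vertex -1.927 2.679 1.551
vertex -0.734 3.454 2.235
endloop
endfacet
facet normal -0.285 -0.830 -0.480
outer loop
vertex -1.927 2.679 1.551
vertex -1.106 2.366 1.605
vertex -1.685 2.194 2.245
endloop
endfacet
facet normal -0.651 0.496 0.574
outer loop
vertex -1.927 2.679 1.551
vertex -1.685 2.194 2.245
vertex -0.734 3.454 2.235
endloop
endfacet
facet normal -0.284 -0.830 -0.480
outer loop
vertex -1.685 2.194 2.245
vertex -1.106 2.366 1.605
vertex -0.864 1.882 2.299
endloop
endfacet
facet normal -0.049 0.045 0.998
outer loop
vertex -1.685 2.194 2.245
vertex -0.864 1.882 2.299
vertex -0.734 3.454 2.235
endloop
endfacet
facet normal -0.284 -0.830 -0.480
outer loop
vertex -0.864 1.882 2.299
vertex -1.106 2.366 1.605
vertex -0.285 2.054 1.659
endloop
endfacet
facet normal 0.746 -0.035 0.665
outer loop
vertex -0.864 1.882 2.299
vertex -0.285 2.054 1.659
vertex -0.734 3.454 2.235
endloop
endfacet
facet normal -0.284 -0.829 -0.481
outer loop
vertex -0.285 2.054 1.659
vertex -1.106 2.366 1.605
vertex -0.527 2.539 0.966
endloop
endfacet
facet normal 0.937 0.338 -0.091
outer loop
vertex -0.285 2.054 1.659
vertex -0.527 2.539 0.966
vertex -0.734 3.454 2.235
endloop
endfacet
facet normal -0.399 0.733 0.551
outer loop
vertex 0.253 -0.594 0.388
vertex 0.296 -1.115 1.113
vertex 0.983 -0.584 0.903
endloop
endfacet
facet normal -0.019 1.000 0.007
outer loop
vertex 0.253 -0.594 0.388
vertex 0.983 -0.584 0.903
vertex 1.064 -0.576 0.013
endloop
endfacet
facet normal -0.294 0.744 -0.600
outer loop
vertex 0.253 -0.594 0.388
vertex 1.064 -0.576 0.013
vertex 0.426 -1.102 -0.327
endloop
endfacet
facet normal -0.844 0.320 -0.431
outer loop
vertex 0.253 -0.594 0.388
vertex 0.426 -1.102 -0.327
vertex -0.048 -1.435 0.353
endloop
endfacet
facet normal -0.908 0.313 0.279
outer loop
vertex 0.253 -0.594 0.388
vertex -0.048 -1.435 0.353
vertex 0.296 -1.115 1.113
endloop
endfacet
facet normal 0.649 0.758 0.066
outer loop
vertex 1.064 -0.576 0.013
vertex 0.983 -0.584 0.903
vertex 1.608 -1.085 0.507
endloop
endfacet
facet normal 0.035 0.328 0.944
outer loop
vertex 0.983 -0.584 0.903
vertex 0.296 -1.115 1.113
vertex 1.134 -1.418 1.187
endloop
endfacet
facet normal -0.788 -0.352 0.505
outer loop
vertex 0.296 -1.115 1.113
vertex -0.048 -1.435 0.353
vertex 0.496 -1.944 0.847
endloop
endfacet
facet normal -0.683 -0.343 -0.644
outer loop
vertex -0.048 -1.435 0.353
vertex 0.426 -1.102 -0.327
vertex 0.577 -1.936 -0.043
endloop
endfacet
facet normal 0.205 0.344 -0.916
outer loop
vertex 0.426 -1.102 -0.327
vertex 1.064 -0.576 0.013
vertex 1.264 -1.405 -0.253
endloop
endfacet
facet normal 0.844 -0.320 0.431
outer loop
vertex 1.307 -1.926 0.472
vertex 1.608 -1.085 0.507
vertex 1.134 -1.418 1.187
endloop
endfacet
facet normal 0.294 -0.744 0.600
outer loop
vertex 1.307 -1.926 0.472
vertex 1.134 -1.418 1.187
vertex 0.496 -1.944 0.847
endloop
endfacet
facet normal 0.019 -1.000 -0.007
outer loop
vertex 1.307 -1.926 0.472
vertex 0.496 -1.944 0.847
vertex 0.577 -1.936 -0.043
endloop
endfacet
facet normal 0.399 -0.733 -0.551
outer loop
vertex 1.307 -1.926 0.472
vertex 0.577 -1.936 -0.043
vertex 1.264 -1.405 -0.253
endloop
endfacet
facet normal 0.908 -0.313 -0.279
outer loop
vertex 1.307 -1.926 0.472
vertex 1.264 -1.405 -0.253
vertex 1.608 -1.085 0.507
endloop
endfacet
facet normal 0.683 0.343 0.644
outer loop
vertex 1.134 -1.418 1.187
vertex 1.608 -1.085 0.507
vertex 0.983 -0.584 0.903
endloop
endfacet
facet normal -0.205 -0.344 0.916
outer loop
vertex 0.496 -1.944 0.847
vertex 1.134 -1.418 1.187
vertex 0.296 -1.115 1.113
endloop
endfacet
facet normal -0.649 -0.758 -0.066
outer loop
vertex 0.577 -1.936 -0.043
vertex 0.496 -1.944 0.847
vertex -0.048 -1.435 0.353
endloop
endfacet
facet normal -0.035 -0.328 -0.944
outer loop
vertex 1.264 -1.405 -0.253
vertex 0.577 -1.936 -0.043
vertex 0.426 -1.102 -0.327
endloop
endfacet
facet normal 0.788 0.352 -0.505
outer loop
vertex 1.608 -1.085 0.507
vertex 1.264 -1.405 -0.253
vertex 1.064 -0.576 0.013
endloop
endfacet

endsolid


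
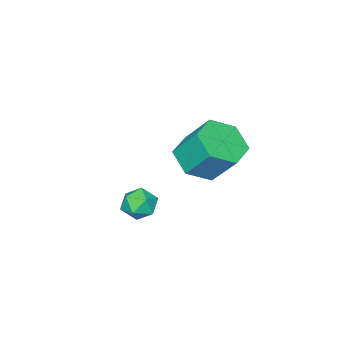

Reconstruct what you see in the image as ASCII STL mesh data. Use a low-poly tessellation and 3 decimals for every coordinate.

solid 
facet normal 0.091 -0.616 -0.783
outer loop
vertex -1.742 -3.534 -0.859
vertex -2.507 -3.026 -1.348
vertex -1.52 -2.723 -1.471
endloop
endfacet
facet normal 0.973 -0.113 0.203
outer loop
vertex -1.742 -3.534 -0.859
vertex -1.52 -2.723 -1.471
vertex -1.888 -2.561 0.378
endloop
endfacet
facet normal 0.973 -0.113 0.203
outer loop
vertex -1.888 -2.561 0.378
vertex -1.52 -2.723 -1.471
vertex -1.666 -1.75 -0.234
endloop
endfacet
facet normal -0.093 0.616 0.782
outer loop
vertex -1.888 -2.561 0.378
vertex -1.666 -1.75 -0.234
vertex -2.653 -2.054 -0.112
endloop
endfacet
facet normal 0.091 -0.616 -0.783
outer loop
vertex -1.52 -2.723 -1.471
vertex -2.507 -3.026 -1.348
vertex -2.284 -2.215 -1.96
endloop
endfacet
facet normal 0.672 0.619 -0.407
outer loop
vertex -1.52 -2.723 -1.471
vertex -2.284 -2.215 -1.96
vertex -1.666 -1.75 -0.234
endloop
endfacet
facet normal 0.671 0.619 -0.407
outer loop
vertex -1.666 -1.75 -0.234
vertex -2.284 -2.215 -1.96
vertex -2.43 -1.243 -0.723
endloop
endfacet
facet normal -0.093 0.615 0.783
outer loop
vertex -1.666 -1.75 -0.234
vertex -2.43 -1.243 -0.723
vertex -2.653 -2.054 -0.112
endloop
endfacet
facet normal 0.093 -0.616 -0.782
outer loop
vertex -2.284 -2.215 -1.96
vertex -2.507 -3.026 -1.348
vertex -3.272 -2.519 -1.838
endloop
endfacet
facet normal -0.301 0.732 -0.611
outer loop
vertex -2.284 -2.215 -1.96
vertex -3.272 -2.519 -1.838
vertex -2.43 -1.243 -0.723
endloop
endfacet
facet normal -0.300 0.732 -0.611
outer loop
vertex -2.43 -1.243 -0.723
vertex -3.272 -2.519 -1.838
vertex -3.418 -1.546 -0.601
endloop
endfacet
facet normal -0.092 0.615 0.783
outer loop
vertex -2.43 -1.243 -0.723
vertex -3.418 -1.546 -0.601
vertex -2.653 -2.054 -0.112
endloop
endfacet
facet normal 0.093 -0.616 -0.782
outer loop
vertex -3.272 -2.519 -1.838
vertex -2.507 -3.026 -1.348
vertex -3.494 -3.33 -1.226
endloop
endfacet
facet normal -0.973 0.113 -0.203
outer loop
vertex -3.272 -2.519 -1.838
vertex -3.494 -3.33 -1.226
vertex -3.418 -1.546 -0.601
endloop
endfacet
facet normal -0.973 0.113 -0.203
outer loop
vertex -3.418 -1.546 -0.601
vertex -3.494 -3.33 -1.226
vertex -3.64 -2.357 0.011
endloop
endfacet
facet normal -0.091 0.616 0.783
outer loop
vertex -3.418 -1.546 -0.601
vertex -3.64 -2.357 0.011
vertex -2.653 -2.054 -0.112
endloop
endfacet
facet normal 0.093 -0.615 -0.783
outer loop
vertex -3.494 -3.33 -1.226
vertex -2.507 -3.026 -1.348
vertex -2.73 -3.837 -0.737
endloop
endfacet
facet normal -0.672 -0.619 0.408
outer loop
vertex -3.494 -3.33 -1.226
vertex -2.73 -3.837 -0.737
vertex -3.64 -2.357 0.011
endloop
endfacet
facet normal -0.672 -0.619 0.407
outer loop
vertex -3.64 -2.357 0.011
vertex -2.73 -3.837 -0.737
vertex -2.876 -2.865 0.5
endloop
endfacet
facet normal -0.091 0.616 0.783
outer loop
vertex -3.64 -2.357 0.011
vertex -2.876 -2.865 0.5
vertex -2.653 -2.054 -0.112
endloop
endfacet
facet normal 0.092 -0.615 -0.783
outer loop
vertex -2.73 -3.837 -0.737
vertex -2.507 -3.026 -1.348
vertex -1.742 -3.534 -0.859
endloop
endfacet
facet normal 0.300 -0.733 0.611
outer loop
vertex -2.73 -3.837 -0.737
vertex -1.742 -3.534 -0.859
vertex -2.876 -2.865 0.5
endloop
endfacet
facet normal 0.301 -0.732 0.611
outer loop
vertex -2.876 -2.865 0.5
vertex -1.742 -3.534 -0.859
vertex -1.888 -2.561 0.378
endloop
endfacet
facet normal -0.093 0.616 0.782
outer loop
vertex -2.876 -2.865 0.5
vertex -1.888 -2.561 0.378
vertex -2.653 -2.054 -0.112
endloop
endfacet
facet normal -0.404 0.441 0.802
outer loop
vertex 0.83 -1.75 -1.031
vertex 1.082 -2.245 -0.632
vertex 1.451 -1.683 -0.755
endloop
endfacet
facet normal -0.235 0.923 0.304
outer loop
vertex 0.83 -1.75 -1.031
vertex 1.451 -1.683 -0.755
vertex 1.344 -1.497 -1.403
endloop
endfacet
facet normal -0.585 0.755 -0.295
outer loop
vertex 0.83 -1.75 -1.031
vertex 1.344 -1.497 -1.403
vertex 0.908 -1.944 -1.682
endloop
endfacet
facet normal -0.972 0.167 -0.166
outer loop
vertex 0.83 -1.75 -1.031
vertex 0.908 -1.944 -1.682
vertex 0.747 -2.406 -1.205
endloop
endfacet
facet normal -0.860 -0.027 0.510
outer loop
vertex 0.83 -1.75 -1.031
vertex 0.747 -2.406 -1.205
vertex 1.082 -2.245 -0.632
endloop
endfacet
facet normal 0.464 0.869 0.173
outer loop
vertex 1.344 -1.497 -1.403
vertex 1.451 -1.683 -0.755
vertex 1.913 -1.834 -1.235
endloop
endfacet
facet normal 0.191 0.089 0.978
outer loop
vertex 1.451 -1.683 -0.755
vertex 1.082 -2.245 -0.632
vertex 1.752 -2.296 -0.758
endloop
endfacet
facet normal -0.545 -0.668 0.506
outer loop
vertex 1.082 -2.245 -0.632
vertex 0.747 -2.406 -1.205
vertex 1.316 -2.743 -1.037
endloop
endfacet
facet normal -0.727 -0.354 -0.588
outer loop
vertex 0.747 -2.406 -1.205
vertex 0.908 -1.944 -1.682
vertex 1.209 -2.557 -1.685
endloop
endfacet
facet normal -0.104 0.598 -0.795
outer loop
vertex 0.908 -1.944 -1.682
vertex 1.344 -1.497 -1.403
vertex 1.578 -1.995 -1.808
endloop
endfacet
facet normal 0.972 -0.167 0.166
outer loop
vertex 1.83 -2.49 -1.409
vertex 1.913 -1.834 -1.235
vertex 1.752 -2.296 -0.758
endloop
endfacet
facet normal 0.585 -0.755 0.295
outer loop
vertex 1.83 -2.49 -1.409
vertex 1.752 -2.296 -0.758
vertex 1.316 -2.743 -1.037
endloop
endfacet
facet normal 0.235 -0.923 -0.304
outer loop
vertex 1.83 -2.49 -1.409
vertex 1.316 -2.743 -1.037
vertex 1.209 -2.557 -1.685
endloop
endfacet
facet normal 0.404 -0.441 -0.802
outer loop
vertex 1.83 -2.49 -1.409
vertex 1.209 -2.557 -1.685
vertex 1.578 -1.995 -1.808
endloop
endfacet
facet normal 0.860 0.027 -0.510
outer loop
vertex 1.83 -2.49 -1.409
vertex 1.578 -1.995 -1.808
vertex 1.913 -1.834 -1.235
endloop
endfacet
facet normal 0.727 0.354 0.588
outer loop
vertex 1.752 -2.296 -0.758
vertex 1.913 -1.834 -1.235
vertex 1.451 -1.683 -0.755
endloop
endfacet
facet normal 0.104 -0.598 0.795
outer loop
vertex 1.316 -2.743 -1.037
vertex 1.752 -2.296 -0.758
vertex 1.082 -2.245 -0.632
endloop
endfacet
facet normal -0.464 -0.869 -0.173
outer loop
vertex 1.209 -2.557 -1.685
vertex 1.316 -2.743 -1.037
vertex 0.747 -2.406 -1.205
endloop
endfacet
facet normal -0.191 -0.089 -0.978
outer loop
vertex 1.578 -1.995 -1.808
vertex 1.209 -2.557 -1.685
vertex 0.908 -1.944 -1.682
endloop
endfacet
facet normal 0.545 0.668 -0.506
outer loop
vertex 1.913 -1.834 -1.235
vertex 1.578 -1.995 -1.808
vertex 1.344 -1.497 -1.403
endloop
endfacet

endsolid


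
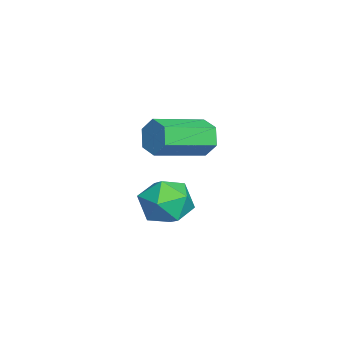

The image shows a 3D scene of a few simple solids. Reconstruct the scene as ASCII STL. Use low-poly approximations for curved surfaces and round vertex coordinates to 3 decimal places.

solid 
facet normal -0.561 0.784 -0.267
outer loop
vertex -0.442 2.123 2.445
vertex -0.834 2.071 3.117
vertex -0.194 2.514 3.073
endloop
endfacet
facet normal 0.765 0.366 -0.530
outer loop
vertex -0.442 2.123 2.445
vertex -0.194 2.514 3.073
vertex 0.746 0.461 3.01
endloop
endfacet
facet normal 0.764 0.366 -0.531
outer loop
vertex 0.746 0.461 3.01
vertex -0.194 2.514 3.073
vertex 0.995 0.852 3.638
endloop
endfacet
facet normal 0.561 -0.784 0.266
outer loop
vertex 0.746 0.461 3.01
vertex 0.995 0.852 3.638
vertex 0.354 0.409 3.683
endloop
endfacet
facet normal -0.561 0.784 -0.267
outer loop
vertex -0.194 2.514 3.073
vertex -0.834 2.071 3.117
vertex -0.586 2.462 3.745
endloop
endfacet
facet normal 0.658 0.617 0.432
outer loop
vertex -0.194 2.514 3.073
vertex -0.586 2.462 3.745
vertex 0.995 0.852 3.638
endloop
endfacet
facet normal 0.658 0.617 0.432
outer loop
vertex 0.995 0.852 3.638
vertex -0.586 2.462 3.745
vertex 0.603 0.8 4.31
endloop
endfacet
facet normal 0.561 -0.784 0.266
outer loop
vertex 0.995 0.852 3.638
vertex 0.603 0.8 4.31
vertex 0.354 0.409 3.683
endloop
endfacet
facet normal -0.561 0.784 -0.266
outer loop
vertex -0.586 2.462 3.745
vertex -0.834 2.071 3.117
vertex -1.226 2.019 3.79
endloop
endfacet
facet normal -0.106 0.251 0.962
outer loop
vertex -0.586 2.462 3.745
vertex -1.226 2.019 3.79
vertex 0.603 0.8 4.31
endloop
endfacet
facet normal -0.106 0.251 0.962
outer loop
vertex 0.603 0.8 4.31
vertex -1.226 2.019 3.79
vertex -0.038 0.357 4.355
endloop
endfacet
facet normal 0.561 -0.784 0.266
outer loop
vertex 0.603 0.8 4.31
vertex -0.038 0.357 4.355
vertex 0.354 0.409 3.683
endloop
endfacet
facet normal -0.561 0.784 -0.266
outer loop
vertex -1.226 2.019 3.79
vertex -0.834 2.071 3.117
vertex -1.475 1.628 3.162
endloop
endfacet
facet normal -0.764 -0.366 0.531
outer loop
vertex -1.226 2.019 3.79
vertex -1.475 1.628 3.162
vertex -0.038 0.357 4.355
endloop
endfacet
facet normal -0.764 -0.367 0.530
outer loop
vertex -0.038 0.357 4.355
vertex -1.475 1.628 3.162
vertex -0.286 -0.034 3.727
endloop
endfacet
facet normal 0.561 -0.784 0.267
outer loop
vertex -0.038 0.357 4.355
vertex -0.286 -0.034 3.727
vertex 0.354 0.409 3.683
endloop
endfacet
facet normal -0.561 0.784 -0.266
outer loop
vertex -1.475 1.628 3.162
vertex -0.834 2.071 3.117
vertex -1.083 1.68 2.49
endloop
endfacet
facet normal -0.658 -0.617 -0.432
outer loop
vertex -1.475 1.628 3.162
vertex -1.083 1.68 2.49
vertex -0.286 -0.034 3.727
endloop
endfacet
facet normal -0.658 -0.617 -0.432
outer loop
vertex -0.286 -0.034 3.727
vertex -1.083 1.68 2.49
vertex 0.106 0.018 3.055
endloop
endfacet
facet normal 0.561 -0.784 0.267
outer loop
vertex -0.286 -0.034 3.727
vertex 0.106 0.018 3.055
vertex 0.354 0.409 3.683
endloop
endfacet
facet normal -0.561 0.784 -0.266
outer loop
vertex -1.083 1.68 2.49
vertex -0.834 2.071 3.117
vertex -0.442 2.123 2.445
endloop
endfacet
facet normal 0.106 -0.251 -0.962
outer loop
vertex -1.083 1.68 2.49
vertex -0.442 2.123 2.445
vertex 0.106 0.018 3.055
endloop
endfacet
facet normal 0.106 -0.251 -0.962
outer loop
vertex 0.106 0.018 3.055
vertex -0.442 2.123 2.445
vertex 0.746 0.461 3.01
endloop
endfacet
facet normal 0.561 -0.784 0.266
outer loop
vertex 0.106 0.018 3.055
vertex 0.746 0.461 3.01
vertex 0.354 0.409 3.683
endloop
endfacet
facet normal -0.558 -0.004 0.830
outer loop
vertex 2.618 1.615 2.74
vertex 2.43 0.61 2.608
vertex 3.246 0.914 3.159
endloop
endfacet
facet normal -0.042 0.485 0.874
outer loop
vertex 2.618 1.615 2.74
vertex 3.246 0.914 3.159
vertex 3.639 1.755 2.711
endloop
endfacet
facet normal -0.119 0.937 0.327
outer loop
vertex 2.618 1.615 2.74
vertex 3.639 1.755 2.711
vertex 3.065 1.971 1.883
endloop
endfacet
facet normal -0.684 0.727 -0.055
outer loop
vertex 2.618 1.615 2.74
vertex 3.065 1.971 1.883
vertex 2.319 1.264 1.819
endloop
endfacet
facet normal -0.956 0.145 0.255
outer loop
vertex 2.618 1.615 2.74
vertex 2.319 1.264 1.819
vertex 2.43 0.61 2.608
endloop
endfacet
facet normal 0.585 0.151 0.797
outer loop
vertex 3.639 1.755 2.711
vertex 3.246 0.914 3.159
vertex 4.081 0.836 2.561
endloop
endfacet
facet normal -0.251 -0.640 0.726
outer loop
vertex 3.246 0.914 3.159
vertex 2.43 0.61 2.608
vertex 3.335 0.129 2.497
endloop
endfacet
facet normal -0.895 -0.397 -0.203
outer loop
vertex 2.43 0.61 2.608
vertex 2.319 1.264 1.819
vertex 2.761 0.345 1.669
endloop
endfacet
facet normal -0.455 0.544 -0.706
outer loop
vertex 2.319 1.264 1.819
vertex 3.065 1.971 1.883
vertex 3.154 1.186 1.221
endloop
endfacet
facet normal 0.459 0.884 -0.088
outer loop
vertex 3.065 1.971 1.883
vertex 3.639 1.755 2.711
vertex 3.97 1.49 1.772
endloop
endfacet
facet normal 0.684 -0.727 0.055
outer loop
vertex 3.782 0.485 1.64
vertex 4.081 0.836 2.561
vertex 3.335 0.129 2.497
endloop
endfacet
facet normal 0.119 -0.937 -0.327
outer loop
vertex 3.782 0.485 1.64
vertex 3.335 0.129 2.497
vertex 2.761 0.345 1.669
endloop
endfacet
facet normal 0.042 -0.485 -0.874
outer loop
vertex 3.782 0.485 1.64
vertex 2.761 0.345 1.669
vertex 3.154 1.186 1.221
endloop
endfacet
facet normal 0.558 0.004 -0.830
outer loop
vertex 3.782 0.485 1.64
vertex 3.154 1.186 1.221
vertex 3.97 1.49 1.772
endloop
endfacet
facet normal 0.956 -0.145 -0.255
outer loop
vertex 3.782 0.485 1.64
vertex 3.97 1.49 1.772
vertex 4.081 0.836 2.561
endloop
endfacet
facet normal 0.455 -0.544 0.706
outer loop
vertex 3.335 0.129 2.497
vertex 4.081 0.836 2.561
vertex 3.246 0.914 3.159
endloop
endfacet
facet normal -0.459 -0.884 0.088
outer loop
vertex 2.761 0.345 1.669
vertex 3.335 0.129 2.497
vertex 2.43 0.61 2.608
endloop
endfacet
facet normal -0.585 -0.151 -0.797
outer loop
vertex 3.154 1.186 1.221
vertex 2.761 0.345 1.669
vertex 2.319 1.264 1.819
endloop
endfacet
facet normal 0.251 0.640 -0.726
outer loop
vertex 3.97 1.49 1.772
vertex 3.154 1.186 1.221
vertex 3.065 1.971 1.883
endloop
endfacet
facet normal 0.895 0.397 0.203
outer loop
vertex 4.081 0.836 2.561
vertex 3.97 1.49 1.772
vertex 3.639 1.755 2.711
endloop
endfacet

endsolid


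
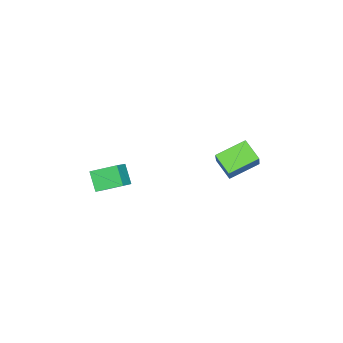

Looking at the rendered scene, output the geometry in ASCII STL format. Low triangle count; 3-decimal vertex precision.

solid 
facet normal -0.743 0.580 0.333
outer loop
vertex 1.101 3.96 4.333
vertex 1.614 4.995 3.675
vertex 0.209 3.569 3.026
endloop
endfacet
facet normal -0.385 -0.778 0.496
outer loop
vertex 1.546 2.525 2.425
vertex 1.101 3.96 4.333
vertex 0.209 3.569 3.026
endloop
endfacet
facet normal -0.743 0.580 0.334
outer loop
vertex 0.209 3.569 3.026
vertex 1.614 4.995 3.675
vertex 0.722 4.605 2.367
endloop
endfacet
facet normal -0.547 -0.239 -0.802
outer loop
vertex 0.722 4.605 2.367
vertex 1.546 2.525 2.425
vertex 0.209 3.569 3.026
endloop
endfacet
facet normal 0.547 0.239 0.802
outer loop
vertex 1.101 3.96 4.333
vertex 2.951 3.951 3.074
vertex 1.614 4.995 3.675
endloop
endfacet
facet normal -0.386 -0.778 0.495
outer loop
vertex 2.438 2.915 3.733
vertex 1.101 3.96 4.333
vertex 1.546 2.525 2.425
endloop
endfacet
facet normal 0.547 0.239 0.802
outer loop
vertex 2.438 2.915 3.733
vertex 2.951 3.951 3.074
vertex 1.101 3.96 4.333
endloop
endfacet
facet normal 0.385 0.779 -0.495
outer loop
vertex 1.614 4.995 3.675
vertex 2.951 3.951 3.074
vertex 0.722 4.605 2.367
endloop
endfacet
facet normal -0.547 -0.239 -0.802
outer loop
vertex 2.059 3.56 1.767
vertex 1.546 2.525 2.425
vertex 0.722 4.605 2.367
endloop
endfacet
facet normal 0.386 0.778 -0.496
outer loop
vertex 0.722 4.605 2.367
vertex 2.951 3.951 3.074
vertex 2.059 3.56 1.767
endloop
endfacet
facet normal 0.743 -0.580 -0.334
outer loop
vertex 2.059 3.56 1.767
vertex 2.438 2.915 3.733
vertex 1.546 2.525 2.425
endloop
endfacet
facet normal 0.743 -0.580 -0.334
outer loop
vertex 2.951 3.951 3.074
vertex 2.438 2.915 3.733
vertex 2.059 3.56 1.767
endloop
endfacet
facet normal -0.816 -0.063 -0.574
outer loop
vertex 3.032 -3.705 0.179
vertex 2.475 -2.363 0.824
vertex 3.629 -3.013 -0.745
endloop
endfacet
facet normal 0.350 -0.844 -0.406
outer loop
vertex 4.625 -2.937 -0.044
vertex 3.032 -3.705 0.179
vertex 3.629 -3.013 -0.745
endloop
endfacet
facet normal -0.816 -0.062 -0.575
outer loop
vertex 3.629 -3.013 -0.745
vertex 2.475 -2.363 0.824
vertex 3.073 -1.671 -0.1
endloop
endfacet
facet normal 0.460 0.532 -0.711
outer loop
vertex 3.073 -1.671 -0.1
vertex 4.625 -2.937 -0.044
vertex 3.629 -3.013 -0.745
endloop
endfacet
facet normal -0.460 -0.532 0.711
outer loop
vertex 3.032 -3.705 0.179
vertex 3.471 -2.287 1.525
vertex 2.475 -2.363 0.824
endloop
endfacet
facet normal 0.350 -0.844 -0.406
outer loop
vertex 4.027 -3.629 0.88
vertex 3.032 -3.705 0.179
vertex 4.625 -2.937 -0.044
endloop
endfacet
facet normal -0.460 -0.532 0.711
outer loop
vertex 4.027 -3.629 0.88
vertex 3.471 -2.287 1.525
vertex 3.032 -3.705 0.179
endloop
endfacet
facet normal -0.350 0.844 0.406
outer loop
vertex 2.475 -2.363 0.824
vertex 3.471 -2.287 1.525
vertex 3.073 -1.671 -0.1
endloop
endfacet
facet normal 0.460 0.532 -0.711
outer loop
vertex 4.068 -1.595 0.601
vertex 4.625 -2.937 -0.044
vertex 3.073 -1.671 -0.1
endloop
endfacet
facet normal -0.350 0.844 0.406
outer loop
vertex 3.073 -1.671 -0.1
vertex 3.471 -2.287 1.525
vertex 4.068 -1.595 0.601
endloop
endfacet
facet normal 0.816 0.062 0.575
outer loop
vertex 4.068 -1.595 0.601
vertex 4.027 -3.629 0.88
vertex 4.625 -2.937 -0.044
endloop
endfacet
facet normal 0.816 0.062 0.574
outer loop
vertex 3.471 -2.287 1.525
vertex 4.027 -3.629 0.88
vertex 4.068 -1.595 0.601
endloop
endfacet

endsolid


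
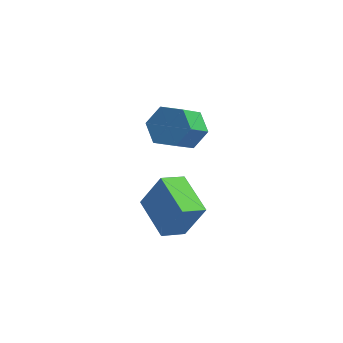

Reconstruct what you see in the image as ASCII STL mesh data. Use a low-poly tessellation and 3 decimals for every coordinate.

solid 
facet normal -0.613 0.756 0.230
outer loop
vertex -2.181 -2.809 -1.004
vertex -1.485 -2.116 -1.426
vertex -2.907 -2.959 -2.444
endloop
endfacet
facet normal -0.650 -0.649 0.395
outer loop
vertex -1.815 -4.304 -2.854
vertex -2.181 -2.809 -1.004
vertex -2.907 -2.959 -2.444
endloop
endfacet
facet normal -0.613 0.756 0.230
outer loop
vertex -2.907 -2.959 -2.444
vertex -1.485 -2.116 -1.426
vertex -2.21 -2.266 -2.867
endloop
endfacet
facet normal -0.448 -0.092 -0.889
outer loop
vertex -2.21 -2.266 -2.867
vertex -1.815 -4.304 -2.854
vertex -2.907 -2.959 -2.444
endloop
endfacet
facet normal 0.448 0.092 0.890
outer loop
vertex -2.181 -2.809 -1.004
vertex -0.393 -3.461 -1.836
vertex -1.485 -2.116 -1.426
endloop
endfacet
facet normal -0.651 -0.648 0.395
outer loop
vertex -1.09 -4.154 -1.413
vertex -2.181 -2.809 -1.004
vertex -1.815 -4.304 -2.854
endloop
endfacet
facet normal 0.448 0.093 0.889
outer loop
vertex -1.09 -4.154 -1.413
vertex -0.393 -3.461 -1.836
vertex -2.181 -2.809 -1.004
endloop
endfacet
facet normal 0.651 0.649 -0.395
outer loop
vertex -1.485 -2.116 -1.426
vertex -0.393 -3.461 -1.836
vertex -2.21 -2.266 -2.867
endloop
endfacet
facet normal -0.447 -0.092 -0.890
outer loop
vertex -1.119 -3.611 -3.276
vertex -1.815 -4.304 -2.854
vertex -2.21 -2.266 -2.867
endloop
endfacet
facet normal 0.651 0.648 -0.396
outer loop
vertex -2.21 -2.266 -2.867
vertex -0.393 -3.461 -1.836
vertex -1.119 -3.611 -3.276
endloop
endfacet
facet normal 0.613 -0.756 -0.230
outer loop
vertex -1.119 -3.611 -3.276
vertex -1.09 -4.154 -1.413
vertex -1.815 -4.304 -2.854
endloop
endfacet
facet normal 0.612 -0.756 -0.230
outer loop
vertex -0.393 -3.461 -1.836
vertex -1.09 -4.154 -1.413
vertex -1.119 -3.611 -3.276
endloop
endfacet
facet normal 0.260 0.697 -0.668
outer loop
vertex -1.108 -2.337 0.517
vertex -1.524 -1.734 0.985
vertex -0.684 -1.9 1.138
endloop
endfacet
facet normal 0.834 -0.511 -0.210
outer loop
vertex -1.108 -2.337 0.517
vertex -0.684 -1.9 1.138
vertex -1.499 -3.39 1.527
endloop
endfacet
facet normal 0.834 -0.511 -0.209
outer loop
vertex -1.499 -3.39 1.527
vertex -0.684 -1.9 1.138
vertex -1.075 -2.952 2.148
endloop
endfacet
facet normal -0.259 -0.697 0.669
outer loop
vertex -1.499 -3.39 1.527
vertex -1.075 -2.952 2.148
vertex -1.916 -2.786 1.995
endloop
endfacet
facet normal 0.259 0.697 -0.669
outer loop
vertex -0.684 -1.9 1.138
vertex -1.524 -1.734 0.985
vertex -1.1 -1.296 1.606
endloop
endfacet
facet normal 0.839 0.181 0.513
outer loop
vertex -0.684 -1.9 1.138
vertex -1.1 -1.296 1.606
vertex -1.075 -2.952 2.148
endloop
endfacet
facet normal 0.839 0.181 0.514
outer loop
vertex -1.075 -2.952 2.148
vertex -1.1 -1.296 1.606
vertex -1.492 -2.348 2.616
endloop
endfacet
facet normal -0.259 -0.697 0.669
outer loop
vertex -1.075 -2.952 2.148
vertex -1.492 -2.348 2.616
vertex -1.916 -2.786 1.995
endloop
endfacet
facet normal 0.259 0.697 -0.669
outer loop
vertex -1.1 -1.296 1.606
vertex -1.524 -1.734 0.985
vertex -1.941 -1.13 1.453
endloop
endfacet
facet normal 0.005 0.692 0.722
outer loop
vertex -1.1 -1.296 1.606
vertex -1.941 -1.13 1.453
vertex -1.492 -2.348 2.616
endloop
endfacet
facet normal 0.004 0.691 0.722
outer loop
vertex -1.492 -2.348 2.616
vertex -1.941 -1.13 1.453
vertex -2.332 -2.183 2.463
endloop
endfacet
facet normal -0.259 -0.697 0.668
outer loop
vertex -1.492 -2.348 2.616
vertex -2.332 -2.183 2.463
vertex -1.916 -2.786 1.995
endloop
endfacet
facet normal 0.259 0.697 -0.669
outer loop
vertex -1.941 -1.13 1.453
vertex -1.524 -1.734 0.985
vertex -2.365 -1.568 0.832
endloop
endfacet
facet normal -0.834 0.510 0.209
outer loop
vertex -1.941 -1.13 1.453
vertex -2.365 -1.568 0.832
vertex -2.332 -2.183 2.463
endloop
endfacet
facet normal -0.834 0.511 0.210
outer loop
vertex -2.332 -2.183 2.463
vertex -2.365 -1.568 0.832
vertex -2.756 -2.62 1.842
endloop
endfacet
facet normal -0.260 -0.697 0.668
outer loop
vertex -2.332 -2.183 2.463
vertex -2.756 -2.62 1.842
vertex -1.916 -2.786 1.995
endloop
endfacet
facet normal 0.259 0.697 -0.669
outer loop
vertex -2.365 -1.568 0.832
vertex -1.524 -1.734 0.985
vertex -1.948 -2.172 0.364
endloop
endfacet
facet normal -0.839 -0.181 -0.513
outer loop
vertex -2.365 -1.568 0.832
vertex -1.948 -2.172 0.364
vertex -2.756 -2.62 1.842
endloop
endfacet
facet normal -0.839 -0.180 -0.513
outer loop
vertex -2.756 -2.62 1.842
vertex -1.948 -2.172 0.364
vertex -2.34 -3.224 1.374
endloop
endfacet
facet normal -0.259 -0.697 0.669
outer loop
vertex -2.756 -2.62 1.842
vertex -2.34 -3.224 1.374
vertex -1.916 -2.786 1.995
endloop
endfacet
facet normal 0.259 0.697 -0.668
outer loop
vertex -1.948 -2.172 0.364
vertex -1.524 -1.734 0.985
vertex -1.108 -2.337 0.517
endloop
endfacet
facet normal -0.004 -0.692 -0.722
outer loop
vertex -1.948 -2.172 0.364
vertex -1.108 -2.337 0.517
vertex -2.34 -3.224 1.374
endloop
endfacet
facet normal -0.005 -0.691 -0.723
outer loop
vertex -2.34 -3.224 1.374
vertex -1.108 -2.337 0.517
vertex -1.499 -3.39 1.527
endloop
endfacet
facet normal -0.259 -0.697 0.669
outer loop
vertex -2.34 -3.224 1.374
vertex -1.499 -3.39 1.527
vertex -1.916 -2.786 1.995
endloop
endfacet

endsolid


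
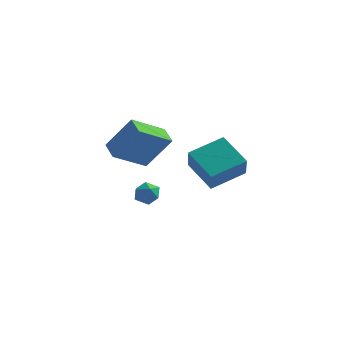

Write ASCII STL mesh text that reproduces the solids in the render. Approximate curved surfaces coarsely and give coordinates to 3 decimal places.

solid 
facet normal -0.570 -0.142 -0.809
outer loop
vertex -2.833 -0.068 1.45
vertex -1.754 1.467 0.421
vertex -2.08 -0.859 1.059
endloop
endfacet
facet normal -0.504 -0.717 0.481
outer loop
vertex -0.826 -0.547 2.839
vertex -2.833 -0.068 1.45
vertex -2.08 -0.859 1.059
endloop
endfacet
facet normal -0.570 -0.142 -0.809
outer loop
vertex -2.08 -0.859 1.059
vertex -1.754 1.467 0.421
vertex -1.001 0.676 0.03
endloop
endfacet
facet normal 0.649 -0.682 -0.337
outer loop
vertex -1.001 0.676 0.03
vertex -0.826 -0.547 2.839
vertex -2.08 -0.859 1.059
endloop
endfacet
facet normal -0.649 0.682 0.337
outer loop
vertex -2.833 -0.068 1.45
vertex -0.5 1.779 2.201
vertex -1.754 1.467 0.421
endloop
endfacet
facet normal -0.504 -0.717 0.481
outer loop
vertex -1.579 0.244 3.23
vertex -2.833 -0.068 1.45
vertex -0.826 -0.547 2.839
endloop
endfacet
facet normal -0.649 0.682 0.337
outer loop
vertex -1.579 0.244 3.23
vertex -0.5 1.779 2.201
vertex -2.833 -0.068 1.45
endloop
endfacet
facet normal 0.504 0.717 -0.481
outer loop
vertex -1.754 1.467 0.421
vertex -0.5 1.779 2.201
vertex -1.001 0.676 0.03
endloop
endfacet
facet normal 0.649 -0.682 -0.337
outer loop
vertex 0.253 0.988 1.81
vertex -0.826 -0.547 2.839
vertex -1.001 0.676 0.03
endloop
endfacet
facet normal 0.504 0.717 -0.481
outer loop
vertex -1.001 0.676 0.03
vertex -0.5 1.779 2.201
vertex 0.253 0.988 1.81
endloop
endfacet
facet normal 0.570 0.142 0.809
outer loop
vertex 0.253 0.988 1.81
vertex -1.579 0.244 3.23
vertex -0.826 -0.547 2.839
endloop
endfacet
facet normal 0.570 0.142 0.809
outer loop
vertex -0.5 1.779 2.201
vertex -1.579 0.244 3.23
vertex 0.253 0.988 1.81
endloop
endfacet
facet normal -0.752 0.382 0.538
outer loop
vertex 2.505 -2.42 2.602
vertex 3.703 -1.03 3.289
vertex 2.126 -1.514 1.429
endloop
endfacet
facet normal -0.611 -0.710 -0.351
outer loop
vertex 3.577 -2.25 0.391
vertex 2.505 -2.42 2.602
vertex 2.126 -1.514 1.429
endloop
endfacet
facet normal -0.752 0.382 0.538
outer loop
vertex 2.126 -1.514 1.429
vertex 3.703 -1.03 3.289
vertex 3.324 -0.123 2.116
endloop
endfacet
facet normal -0.248 0.592 -0.767
outer loop
vertex 3.324 -0.123 2.116
vertex 3.577 -2.25 0.391
vertex 2.126 -1.514 1.429
endloop
endfacet
facet normal 0.248 -0.592 0.767
outer loop
vertex 2.505 -2.42 2.602
vertex 5.154 -1.766 2.251
vertex 3.703 -1.03 3.289
endloop
endfacet
facet normal -0.611 -0.709 -0.351
outer loop
vertex 3.956 -3.157 1.564
vertex 2.505 -2.42 2.602
vertex 3.577 -2.25 0.391
endloop
endfacet
facet normal 0.248 -0.592 0.767
outer loop
vertex 3.956 -3.157 1.564
vertex 5.154 -1.766 2.251
vertex 2.505 -2.42 2.602
endloop
endfacet
facet normal 0.611 0.709 0.351
outer loop
vertex 3.703 -1.03 3.289
vertex 5.154 -1.766 2.251
vertex 3.324 -0.123 2.116
endloop
endfacet
facet normal -0.248 0.592 -0.767
outer loop
vertex 4.775 -0.86 1.078
vertex 3.577 -2.25 0.391
vertex 3.324 -0.123 2.116
endloop
endfacet
facet normal 0.611 0.710 0.351
outer loop
vertex 3.324 -0.123 2.116
vertex 5.154 -1.766 2.251
vertex 4.775 -0.86 1.078
endloop
endfacet
facet normal 0.752 -0.382 -0.538
outer loop
vertex 4.775 -0.86 1.078
vertex 3.956 -3.157 1.564
vertex 3.577 -2.25 0.391
endloop
endfacet
facet normal 0.752 -0.382 -0.538
outer loop
vertex 5.154 -1.766 2.251
vertex 3.956 -3.157 1.564
vertex 4.775 -0.86 1.078
endloop
endfacet
facet normal -0.890 0.143 -0.432
outer loop
vertex -0.475 -0.776 -1.464
vertex -0.652 -1.478 -1.332
vertex -0.81 -0.959 -0.835
endloop
endfacet
facet normal -0.654 0.745 -0.131
outer loop
vertex -0.475 -0.776 -1.464
vertex -0.81 -0.959 -0.835
vertex -0.257 -0.473 -0.83
endloop
endfacet
facet normal -0.024 0.905 -0.424
outer loop
vertex -0.475 -0.776 -1.464
vertex -0.257 -0.473 -0.83
vertex 0.243 -0.691 -1.324
endloop
endfacet
facet normal 0.129 0.402 -0.907
outer loop
vertex -0.475 -0.776 -1.464
vertex 0.243 -0.691 -1.324
vertex -0.001 -1.312 -1.634
endloop
endfacet
facet normal -0.405 -0.069 -0.912
outer loop
vertex -0.475 -0.776 -1.464
vertex -0.001 -1.312 -1.634
vertex -0.652 -1.478 -1.332
endloop
endfacet
facet normal -0.548 0.618 0.563
outer loop
vertex -0.257 -0.473 -0.83
vertex -0.81 -0.959 -0.835
vertex -0.299 -0.988 -0.306
endloop
endfacet
facet normal -0.931 -0.357 0.076
outer loop
vertex -0.81 -0.959 -0.835
vertex -0.652 -1.478 -1.332
vertex -0.543 -1.609 -0.616
endloop
endfacet
facet normal -0.146 -0.700 -0.699
outer loop
vertex -0.652 -1.478 -1.332
vertex -0.001 -1.312 -1.634
vertex -0.043 -1.827 -1.11
endloop
endfacet
facet normal 0.720 0.063 -0.692
outer loop
vertex -0.001 -1.312 -1.634
vertex 0.243 -0.691 -1.324
vertex 0.51 -1.341 -1.105
endloop
endfacet
facet normal 0.471 0.878 0.089
outer loop
vertex 0.243 -0.691 -1.324
vertex -0.257 -0.473 -0.83
vertex 0.352 -0.822 -0.608
endloop
endfacet
facet normal -0.129 -0.402 0.907
outer loop
vertex 0.175 -1.524 -0.476
vertex -0.299 -0.988 -0.306
vertex -0.543 -1.609 -0.616
endloop
endfacet
facet normal 0.024 -0.905 0.424
outer loop
vertex 0.175 -1.524 -0.476
vertex -0.543 -1.609 -0.616
vertex -0.043 -1.827 -1.11
endloop
endfacet
facet normal 0.654 -0.745 0.131
outer loop
vertex 0.175 -1.524 -0.476
vertex -0.043 -1.827 -1.11
vertex 0.51 -1.341 -1.105
endloop
endfacet
facet normal 0.890 -0.143 0.432
outer loop
vertex 0.175 -1.524 -0.476
vertex 0.51 -1.341 -1.105
vertex 0.352 -0.822 -0.608
endloop
endfacet
facet normal 0.405 0.069 0.912
outer loop
vertex 0.175 -1.524 -0.476
vertex 0.352 -0.822 -0.608
vertex -0.299 -0.988 -0.306
endloop
endfacet
facet normal -0.720 -0.063 0.692
outer loop
vertex -0.543 -1.609 -0.616
vertex -0.299 -0.988 -0.306
vertex -0.81 -0.959 -0.835
endloop
endfacet
facet normal -0.471 -0.878 -0.089
outer loop
vertex -0.043 -1.827 -1.11
vertex -0.543 -1.609 -0.616
vertex -0.652 -1.478 -1.332
endloop
endfacet
facet normal 0.548 -0.618 -0.563
outer loop
vertex 0.51 -1.341 -1.105
vertex -0.043 -1.827 -1.11
vertex -0.001 -1.312 -1.634
endloop
endfacet
facet normal 0.931 0.357 -0.076
outer loop
vertex 0.352 -0.822 -0.608
vertex 0.51 -1.341 -1.105
vertex 0.243 -0.691 -1.324
endloop
endfacet
facet normal 0.146 0.700 0.699
outer loop
vertex -0.299 -0.988 -0.306
vertex 0.352 -0.822 -0.608
vertex -0.257 -0.473 -0.83
endloop
endfacet

endsolid


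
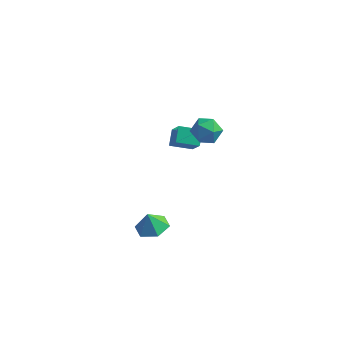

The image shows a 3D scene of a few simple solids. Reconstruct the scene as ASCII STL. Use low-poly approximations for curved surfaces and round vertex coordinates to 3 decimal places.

solid 
facet normal 0.234 0.036 -0.972
outer loop
vertex 2.134 -4.235 -1.969
vertex 1.536 -3.481 -2.085
vertex 2.466 -3.331 -1.856
endloop
endfacet
facet normal 0.575 -0.306 0.758
outer loop
vertex 2.134 -4.235 -1.969
vertex 2.466 -3.331 -1.856
vertex 1.284 -3.519 -1.035
endloop
endfacet
facet normal 0.234 0.036 -0.972
outer loop
vertex 2.466 -3.331 -1.856
vertex 1.536 -3.481 -2.085
vertex 1.868 -2.576 -1.972
endloop
endfacet
facet normal 0.451 0.473 0.757
outer loop
vertex 2.466 -3.331 -1.856
vertex 1.868 -2.576 -1.972
vertex 1.284 -3.519 -1.035
endloop
endfacet
facet normal 0.233 0.036 -0.972
outer loop
vertex 1.868 -2.576 -1.972
vertex 1.536 -3.481 -2.085
vertex 0.937 -2.727 -2.201
endloop
endfacet
facet normal -0.269 0.758 0.595
outer loop
vertex 1.868 -2.576 -1.972
vertex 0.937 -2.727 -2.201
vertex 1.284 -3.519 -1.035
endloop
endfacet
facet normal 0.232 0.035 -0.972
outer loop
vertex 0.937 -2.727 -2.201
vertex 1.536 -3.481 -2.085
vertex 0.605 -3.631 -2.313
endloop
endfacet
facet normal -0.861 0.263 0.435
outer loop
vertex 0.937 -2.727 -2.201
vertex 0.605 -3.631 -2.313
vertex 1.284 -3.519 -1.035
endloop
endfacet
facet normal 0.232 0.035 -0.972
outer loop
vertex 0.605 -3.631 -2.313
vertex 1.536 -3.481 -2.085
vertex 1.204 -4.385 -2.197
endloop
endfacet
facet normal -0.736 -0.518 0.436
outer loop
vertex 0.605 -3.631 -2.313
vertex 1.204 -4.385 -2.197
vertex 1.284 -3.519 -1.035
endloop
endfacet
facet normal 0.233 0.035 -0.972
outer loop
vertex 1.204 -4.385 -2.197
vertex 1.536 -3.481 -2.085
vertex 2.134 -4.235 -1.969
endloop
endfacet
facet normal -0.017 -0.801 0.598
outer loop
vertex 1.204 -4.385 -2.197
vertex 2.134 -4.235 -1.969
vertex 1.284 -3.519 -1.035
endloop
endfacet
facet normal -0.909 -0.335 0.248
outer loop
vertex 0.718 2.382 -0.54
vertex 0.572 3.239 0.083
vertex -0.019 3.308 -1.988
endloop
endfacet
facet normal 0.137 -0.801 -0.582
outer loop
vertex 1.208 3.761 -2.323
vertex 0.718 2.382 -0.54
vertex -0.019 3.308 -1.988
endloop
endfacet
facet normal -0.909 -0.335 0.248
outer loop
vertex -0.019 3.308 -1.988
vertex 0.572 3.239 0.083
vertex -0.165 4.166 -1.365
endloop
endfacet
facet normal -0.394 0.495 -0.774
outer loop
vertex -0.165 4.166 -1.365
vertex 1.208 3.761 -2.323
vertex -0.019 3.308 -1.988
endloop
endfacet
facet normal 0.394 -0.495 0.774
outer loop
vertex 0.718 2.382 -0.54
vertex 1.799 3.692 -0.252
vertex 0.572 3.239 0.083
endloop
endfacet
facet normal 0.136 -0.801 -0.582
outer loop
vertex 1.945 2.834 -0.875
vertex 0.718 2.382 -0.54
vertex 1.208 3.761 -2.323
endloop
endfacet
facet normal 0.394 -0.495 0.774
outer loop
vertex 1.945 2.834 -0.875
vertex 1.799 3.692 -0.252
vertex 0.718 2.382 -0.54
endloop
endfacet
facet normal -0.137 0.801 0.583
outer loop
vertex 0.572 3.239 0.083
vertex 1.799 3.692 -0.252
vertex -0.165 4.166 -1.365
endloop
endfacet
facet normal -0.394 0.496 -0.774
outer loop
vertex 1.062 4.618 -1.7
vertex 1.208 3.761 -2.323
vertex -0.165 4.166 -1.365
endloop
endfacet
facet normal -0.136 0.802 0.582
outer loop
vertex -0.165 4.166 -1.365
vertex 1.799 3.692 -0.252
vertex 1.062 4.618 -1.7
endloop
endfacet
facet normal 0.909 0.335 -0.248
outer loop
vertex 1.062 4.618 -1.7
vertex 1.945 2.834 -0.875
vertex 1.208 3.761 -2.323
endloop
endfacet
facet normal 0.909 0.335 -0.248
outer loop
vertex 1.799 3.692 -0.252
vertex 1.945 2.834 -0.875
vertex 1.062 4.618 -1.7
endloop
endfacet
facet normal -0.850 -0.067 0.523
outer loop
vertex 1.789 3.08 1.348
vertex 1.547 2.297 0.854
vertex 2.051 2.215 1.662
endloop
endfacet
facet normal -0.333 0.231 0.914
outer loop
vertex 1.789 3.08 1.348
vertex 2.051 2.215 1.662
vertex 2.667 2.946 1.702
endloop
endfacet
facet normal -0.106 0.814 0.571
outer loop
vertex 1.789 3.08 1.348
vertex 2.667 2.946 1.702
vertex 2.544 3.48 0.918
endloop
endfacet
facet normal -0.482 0.875 -0.032
outer loop
vertex 1.789 3.08 1.348
vertex 2.544 3.48 0.918
vertex 1.851 3.079 0.394
endloop
endfacet
facet normal -0.942 0.330 -0.062
outer loop
vertex 1.789 3.08 1.348
vertex 1.851 3.079 0.394
vertex 1.547 2.297 0.854
endloop
endfacet
facet normal 0.211 -0.230 0.950
outer loop
vertex 2.667 2.946 1.702
vertex 2.051 2.215 1.662
vertex 2.969 2.081 1.426
endloop
endfacet
facet normal -0.625 -0.713 0.317
outer loop
vertex 2.051 2.215 1.662
vertex 1.547 2.297 0.854
vertex 2.276 1.68 0.902
endloop
endfacet
facet normal -0.774 -0.069 -0.629
outer loop
vertex 1.547 2.297 0.854
vertex 1.851 3.079 0.394
vertex 2.153 2.214 0.118
endloop
endfacet
facet normal -0.031 0.813 -0.581
outer loop
vertex 1.851 3.079 0.394
vertex 2.544 3.48 0.918
vertex 2.769 2.945 0.158
endloop
endfacet
facet normal 0.578 0.714 0.395
outer loop
vertex 2.544 3.48 0.918
vertex 2.667 2.946 1.702
vertex 3.273 2.863 0.966
endloop
endfacet
facet normal 0.482 -0.875 0.032
outer loop
vertex 3.031 2.08 0.472
vertex 2.969 2.081 1.426
vertex 2.276 1.68 0.902
endloop
endfacet
facet normal 0.106 -0.814 -0.571
outer loop
vertex 3.031 2.08 0.472
vertex 2.276 1.68 0.902
vertex 2.153 2.214 0.118
endloop
endfacet
facet normal 0.333 -0.231 -0.914
outer loop
vertex 3.031 2.08 0.472
vertex 2.153 2.214 0.118
vertex 2.769 2.945 0.158
endloop
endfacet
facet normal 0.850 0.067 -0.523
outer loop
vertex 3.031 2.08 0.472
vertex 2.769 2.945 0.158
vertex 3.273 2.863 0.966
endloop
endfacet
facet normal 0.942 -0.330 0.062
outer loop
vertex 3.031 2.08 0.472
vertex 3.273 2.863 0.966
vertex 2.969 2.081 1.426
endloop
endfacet
facet normal 0.031 -0.813 0.581
outer loop
vertex 2.276 1.68 0.902
vertex 2.969 2.081 1.426
vertex 2.051 2.215 1.662
endloop
endfacet
facet normal -0.578 -0.714 -0.395
outer loop
vertex 2.153 2.214 0.118
vertex 2.276 1.68 0.902
vertex 1.547 2.297 0.854
endloop
endfacet
facet normal -0.211 0.230 -0.950
outer loop
vertex 2.769 2.945 0.158
vertex 2.153 2.214 0.118
vertex 1.851 3.079 0.394
endloop
endfacet
facet normal 0.625 0.713 -0.317
outer loop
vertex 3.273 2.863 0.966
vertex 2.769 2.945 0.158
vertex 2.544 3.48 0.918
endloop
endfacet
facet normal 0.774 0.069 0.629
outer loop
vertex 2.969 2.081 1.426
vertex 3.273 2.863 0.966
vertex 2.667 2.946 1.702
endloop
endfacet

endsolid
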